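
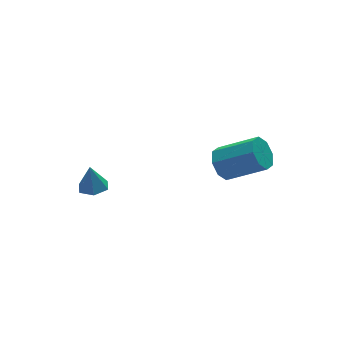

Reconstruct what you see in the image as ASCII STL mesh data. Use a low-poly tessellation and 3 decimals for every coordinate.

solid 
facet normal 0.003 -0.216 -0.976
outer loop
vertex -1.204 2.905 -3.003
vertex -1.548 3.397 -3.113
vertex -0.94 3.443 -3.121
endloop
endfacet
facet normal 0.804 -0.280 0.525
outer loop
vertex -1.204 2.905 -3.003
vertex -0.94 3.443 -3.121
vertex -1.552 3.623 -2.087
endloop
endfacet
facet normal 0.004 -0.216 -0.976
outer loop
vertex -0.94 3.443 -3.121
vertex -1.548 3.397 -3.113
vertex -1.285 3.934 -3.231
endloop
endfacet
facet normal 0.735 0.591 0.332
outer loop
vertex -0.94 3.443 -3.121
vertex -1.285 3.934 -3.231
vertex -1.552 3.623 -2.087
endloop
endfacet
facet normal 0.002 -0.215 -0.977
outer loop
vertex -1.285 3.934 -3.231
vertex -1.548 3.397 -3.113
vertex -1.893 3.888 -3.222
endloop
endfacet
facet normal -0.069 0.967 0.247
outer loop
vertex -1.285 3.934 -3.231
vertex -1.893 3.888 -3.222
vertex -1.552 3.623 -2.087
endloop
endfacet
facet normal 0.002 -0.215 -0.977
outer loop
vertex -1.893 3.888 -3.222
vertex -1.548 3.397 -3.113
vertex -2.157 3.35 -3.104
endloop
endfacet
facet normal -0.807 0.473 0.353
outer loop
vertex -1.893 3.888 -3.222
vertex -2.157 3.35 -3.104
vertex -1.552 3.623 -2.087
endloop
endfacet
facet normal 0.002 -0.217 -0.976
outer loop
vertex -2.157 3.35 -3.104
vertex -1.548 3.397 -3.113
vertex -1.812 2.859 -2.994
endloop
endfacet
facet normal -0.738 -0.397 0.546
outer loop
vertex -2.157 3.35 -3.104
vertex -1.812 2.859 -2.994
vertex -1.552 3.623 -2.087
endloop
endfacet
facet normal 0.002 -0.217 -0.976
outer loop
vertex -1.812 2.859 -2.994
vertex -1.548 3.397 -3.113
vertex -1.204 2.905 -3.003
endloop
endfacet
facet normal 0.068 -0.773 0.631
outer loop
vertex -1.812 2.859 -2.994
vertex -1.204 2.905 -3.003
vertex -1.552 3.623 -2.087
endloop
endfacet
facet normal -0.636 0.552 -0.539
outer loop
vertex 2.791 0.791 -1.634
vertex 2.27 0.637 -1.177
vertex 2.758 1.15 -1.228
endloop
endfacet
facet normal 0.769 0.508 -0.387
outer loop
vertex 2.791 0.791 -1.634
vertex 2.758 1.15 -1.228
vertex 3.891 -0.164 -0.701
endloop
endfacet
facet normal 0.769 0.508 -0.388
outer loop
vertex 3.891 -0.164 -0.701
vertex 2.758 1.15 -1.228
vertex 3.859 0.195 -0.295
endloop
endfacet
facet normal 0.636 -0.553 0.539
outer loop
vertex 3.891 -0.164 -0.701
vertex 3.859 0.195 -0.295
vertex 3.37 -0.317 -0.243
endloop
endfacet
facet normal -0.636 0.552 -0.539
outer loop
vertex 2.758 1.15 -1.228
vertex 2.27 0.637 -1.177
vertex 2.44 1.209 -0.792
endloop
endfacet
facet normal 0.502 0.827 0.254
outer loop
vertex 2.758 1.15 -1.228
vertex 2.44 1.209 -0.792
vertex 3.859 0.195 -0.295
endloop
endfacet
facet normal 0.502 0.827 0.255
outer loop
vertex 3.859 0.195 -0.295
vertex 2.44 1.209 -0.792
vertex 3.54 0.254 0.142
endloop
endfacet
facet normal 0.636 -0.553 0.539
outer loop
vertex 3.859 0.195 -0.295
vertex 3.54 0.254 0.142
vertex 3.37 -0.317 -0.243
endloop
endfacet
facet normal -0.636 0.552 -0.540
outer loop
vertex 2.44 1.209 -0.792
vertex 2.27 0.637 -1.177
vertex 2.022 0.934 -0.581
endloop
endfacet
facet normal -0.059 0.662 0.747
outer loop
vertex 2.44 1.209 -0.792
vertex 2.022 0.934 -0.581
vertex 3.54 0.254 0.142
endloop
endfacet
facet normal -0.060 0.662 0.748
outer loop
vertex 3.54 0.254 0.142
vertex 2.022 0.934 -0.581
vertex 3.122 -0.021 0.352
endloop
endfacet
facet normal 0.635 -0.553 0.540
outer loop
vertex 3.54 0.254 0.142
vertex 3.122 -0.021 0.352
vertex 3.37 -0.317 -0.243
endloop
endfacet
facet normal -0.636 0.551 -0.540
outer loop
vertex 2.022 0.934 -0.581
vertex 2.27 0.637 -1.177
vertex 1.749 0.484 -0.719
endloop
endfacet
facet normal -0.586 0.109 0.803
outer loop
vertex 2.022 0.934 -0.581
vertex 1.749 0.484 -0.719
vertex 3.122 -0.021 0.352
endloop
endfacet
facet normal -0.586 0.109 0.803
outer loop
vertex 3.122 -0.021 0.352
vertex 1.749 0.484 -0.719
vertex 2.849 -0.471 0.214
endloop
endfacet
facet normal 0.636 -0.551 0.540
outer loop
vertex 3.122 -0.021 0.352
vertex 2.849 -0.471 0.214
vertex 3.37 -0.317 -0.243
endloop
endfacet
facet normal -0.636 0.553 -0.539
outer loop
vertex 1.749 0.484 -0.719
vertex 2.27 0.637 -1.177
vertex 1.781 0.125 -1.125
endloop
endfacet
facet normal -0.769 -0.507 0.388
outer loop
vertex 1.749 0.484 -0.719
vertex 1.781 0.125 -1.125
vertex 2.849 -0.471 0.214
endloop
endfacet
facet normal -0.769 -0.509 0.387
outer loop
vertex 2.849 -0.471 0.214
vertex 1.781 0.125 -1.125
vertex 2.882 -0.83 -0.192
endloop
endfacet
facet normal 0.636 -0.552 0.539
outer loop
vertex 2.849 -0.471 0.214
vertex 2.882 -0.83 -0.192
vertex 3.37 -0.317 -0.243
endloop
endfacet
facet normal -0.636 0.553 -0.539
outer loop
vertex 1.781 0.125 -1.125
vertex 2.27 0.637 -1.177
vertex 2.1 0.066 -1.562
endloop
endfacet
facet normal -0.502 -0.827 -0.254
outer loop
vertex 1.781 0.125 -1.125
vertex 2.1 0.066 -1.562
vertex 2.882 -0.83 -0.192
endloop
endfacet
facet normal -0.502 -0.827 -0.254
outer loop
vertex 2.882 -0.83 -0.192
vertex 2.1 0.066 -1.562
vertex 3.2 -0.889 -0.628
endloop
endfacet
facet normal 0.636 -0.552 0.539
outer loop
vertex 2.882 -0.83 -0.192
vertex 3.2 -0.889 -0.628
vertex 3.37 -0.317 -0.243
endloop
endfacet
facet normal -0.635 0.553 -0.540
outer loop
vertex 2.1 0.066 -1.562
vertex 2.27 0.637 -1.177
vertex 2.518 0.341 -1.772
endloop
endfacet
facet normal 0.060 -0.662 -0.747
outer loop
vertex 2.1 0.066 -1.562
vertex 2.518 0.341 -1.772
vertex 3.2 -0.889 -0.628
endloop
endfacet
facet normal 0.059 -0.662 -0.747
outer loop
vertex 3.2 -0.889 -0.628
vertex 2.518 0.341 -1.772
vertex 3.618 -0.614 -0.839
endloop
endfacet
facet normal 0.636 -0.552 0.540
outer loop
vertex 3.2 -0.889 -0.628
vertex 3.618 -0.614 -0.839
vertex 3.37 -0.317 -0.243
endloop
endfacet
facet normal -0.636 0.551 -0.540
outer loop
vertex 2.518 0.341 -1.772
vertex 2.27 0.637 -1.177
vertex 2.791 0.791 -1.634
endloop
endfacet
facet normal 0.586 -0.109 -0.803
outer loop
vertex 2.518 0.341 -1.772
vertex 2.791 0.791 -1.634
vertex 3.618 -0.614 -0.839
endloop
endfacet
facet normal 0.586 -0.109 -0.803
outer loop
vertex 3.618 -0.614 -0.839
vertex 2.791 0.791 -1.634
vertex 3.891 -0.164 -0.701
endloop
endfacet
facet normal 0.636 -0.551 0.540
outer loop
vertex 3.618 -0.614 -0.839
vertex 3.891 -0.164 -0.701
vertex 3.37 -0.317 -0.243
endloop
endfacet

endsolid


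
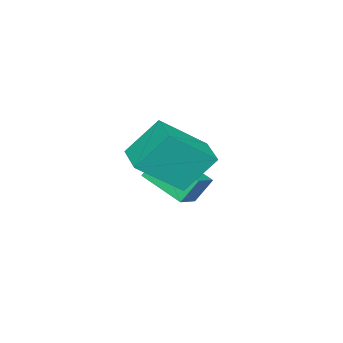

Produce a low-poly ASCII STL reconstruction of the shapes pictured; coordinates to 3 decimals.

solid 
facet normal -0.410 0.406 0.817
outer loop
vertex -2.413 -1.236 0.713
vertex -2.019 0.398 0.098
vertex -3.431 -1.191 0.18
endloop
endfacet
facet normal -0.220 -0.913 0.344
outer loop
vertex -2.981 -1.638 -0.718
vertex -2.413 -1.236 0.713
vertex -3.431 -1.191 0.18
endloop
endfacet
facet normal -0.410 0.406 0.817
outer loop
vertex -3.431 -1.191 0.18
vertex -2.019 0.398 0.098
vertex -3.037 0.443 -0.435
endloop
endfacet
facet normal -0.885 0.039 -0.463
outer loop
vertex -3.037 0.443 -0.435
vertex -2.981 -1.638 -0.718
vertex -3.431 -1.191 0.18
endloop
endfacet
facet normal 0.885 -0.039 0.463
outer loop
vertex -2.413 -1.236 0.713
vertex -1.569 -0.049 -0.8
vertex -2.019 0.398 0.098
endloop
endfacet
facet normal -0.220 -0.913 0.344
outer loop
vertex -1.963 -1.683 -0.185
vertex -2.413 -1.236 0.713
vertex -2.981 -1.638 -0.718
endloop
endfacet
facet normal 0.885 -0.039 0.463
outer loop
vertex -1.963 -1.683 -0.185
vertex -1.569 -0.049 -0.8
vertex -2.413 -1.236 0.713
endloop
endfacet
facet normal 0.220 0.913 -0.344
outer loop
vertex -2.019 0.398 0.098
vertex -1.569 -0.049 -0.8
vertex -3.037 0.443 -0.435
endloop
endfacet
facet normal -0.885 0.039 -0.463
outer loop
vertex -2.587 -0.004 -1.333
vertex -2.981 -1.638 -0.718
vertex -3.037 0.443 -0.435
endloop
endfacet
facet normal 0.220 0.913 -0.344
outer loop
vertex -3.037 0.443 -0.435
vertex -1.569 -0.049 -0.8
vertex -2.587 -0.004 -1.333
endloop
endfacet
facet normal 0.410 -0.406 -0.817
outer loop
vertex -2.587 -0.004 -1.333
vertex -1.963 -1.683 -0.185
vertex -2.981 -1.638 -0.718
endloop
endfacet
facet normal 0.410 -0.406 -0.817
outer loop
vertex -1.569 -0.049 -0.8
vertex -1.963 -1.683 -0.185
vertex -2.587 -0.004 -1.333
endloop
endfacet
facet normal -0.411 0.509 0.756
outer loop
vertex 0.185 0.048 4.047
vertex 1.041 0.83 3.986
vertex -0.951 1.185 2.665
endloop
endfacet
facet normal -0.738 -0.673 0.052
outer loop
vertex -0.261 0.33 1.394
vertex 0.185 0.048 4.047
vertex -0.951 1.185 2.665
endloop
endfacet
facet normal -0.411 0.509 0.756
outer loop
vertex -0.951 1.185 2.665
vertex 1.041 0.83 3.986
vertex -0.096 1.966 2.604
endloop
endfacet
facet normal -0.536 0.536 -0.652
outer loop
vertex -0.096 1.966 2.604
vertex -0.261 0.33 1.394
vertex -0.951 1.185 2.665
endloop
endfacet
facet normal 0.536 -0.536 0.652
outer loop
vertex 0.185 0.048 4.047
vertex 1.731 -0.025 2.715
vertex 1.041 0.83 3.986
endloop
endfacet
facet normal -0.737 -0.674 0.052
outer loop
vertex 0.876 -0.806 2.776
vertex 0.185 0.048 4.047
vertex -0.261 0.33 1.394
endloop
endfacet
facet normal 0.536 -0.536 0.652
outer loop
vertex 0.876 -0.806 2.776
vertex 1.731 -0.025 2.715
vertex 0.185 0.048 4.047
endloop
endfacet
facet normal 0.737 0.674 -0.053
outer loop
vertex 1.041 0.83 3.986
vertex 1.731 -0.025 2.715
vertex -0.096 1.966 2.604
endloop
endfacet
facet normal -0.536 0.536 -0.652
outer loop
vertex 0.595 1.112 1.333
vertex -0.261 0.33 1.394
vertex -0.096 1.966 2.604
endloop
endfacet
facet normal 0.737 0.674 -0.052
outer loop
vertex -0.096 1.966 2.604
vertex 1.731 -0.025 2.715
vertex 0.595 1.112 1.333
endloop
endfacet
facet normal 0.411 -0.509 -0.756
outer loop
vertex 0.595 1.112 1.333
vertex 0.876 -0.806 2.776
vertex -0.261 0.33 1.394
endloop
endfacet
facet normal 0.411 -0.509 -0.756
outer loop
vertex 1.731 -0.025 2.715
vertex 0.876 -0.806 2.776
vertex 0.595 1.112 1.333
endloop
endfacet

endsolid


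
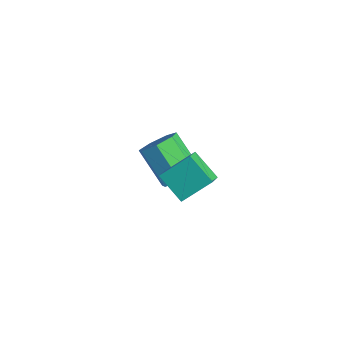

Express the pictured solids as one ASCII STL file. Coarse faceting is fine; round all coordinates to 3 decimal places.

solid 
facet normal 0.726 0.141 -0.674
outer loop
vertex -0.502 3.216 -4.059
vertex -1.139 3.637 -4.657
vertex -0.586 4.049 -3.975
endloop
endfacet
facet normal 0.681 -0.005 0.732
outer loop
vertex -0.502 3.216 -4.059
vertex -0.586 4.049 -3.975
vertex -2.004 2.922 -2.665
endloop
endfacet
facet normal 0.681 -0.005 0.732
outer loop
vertex -2.004 2.922 -2.665
vertex -0.586 4.049 -3.975
vertex -2.088 3.755 -2.581
endloop
endfacet
facet normal -0.726 -0.141 0.674
outer loop
vertex -2.004 2.922 -2.665
vertex -2.088 3.755 -2.581
vertex -2.641 3.343 -3.263
endloop
endfacet
facet normal 0.725 0.142 -0.674
outer loop
vertex -0.586 4.049 -3.975
vertex -1.139 3.637 -4.657
vertex -1.087 4.572 -4.404
endloop
endfacet
facet normal 0.346 0.771 0.535
outer loop
vertex -0.586 4.049 -3.975
vertex -1.087 4.572 -4.404
vertex -2.088 3.755 -2.581
endloop
endfacet
facet normal 0.346 0.771 0.535
outer loop
vertex -2.088 3.755 -2.581
vertex -1.087 4.572 -4.404
vertex -2.589 4.278 -3.01
endloop
endfacet
facet normal -0.725 -0.142 0.674
outer loop
vertex -2.088 3.755 -2.581
vertex -2.589 4.278 -3.01
vertex -2.641 3.343 -3.263
endloop
endfacet
facet normal 0.726 0.142 -0.673
outer loop
vertex -1.087 4.572 -4.404
vertex -1.139 3.637 -4.657
vertex -1.627 4.391 -5.024
endloop
endfacet
facet normal -0.249 0.966 -0.065
outer loop
vertex -1.087 4.572 -4.404
vertex -1.627 4.391 -5.024
vertex -2.589 4.278 -3.01
endloop
endfacet
facet normal -0.249 0.966 -0.065
outer loop
vertex -2.589 4.278 -3.01
vertex -1.627 4.391 -5.024
vertex -3.129 4.097 -3.63
endloop
endfacet
facet normal -0.726 -0.142 0.673
outer loop
vertex -2.589 4.278 -3.01
vertex -3.129 4.097 -3.63
vertex -2.641 3.343 -3.263
endloop
endfacet
facet normal 0.725 0.141 -0.674
outer loop
vertex -1.627 4.391 -5.024
vertex -1.139 3.637 -4.657
vertex -1.8 3.642 -5.367
endloop
endfacet
facet normal -0.657 0.434 -0.616
outer loop
vertex -1.627 4.391 -5.024
vertex -1.8 3.642 -5.367
vertex -3.129 4.097 -3.63
endloop
endfacet
facet normal -0.657 0.433 -0.616
outer loop
vertex -3.129 4.097 -3.63
vertex -1.8 3.642 -5.367
vertex -3.301 3.348 -3.973
endloop
endfacet
facet normal -0.726 -0.142 0.673
outer loop
vertex -3.129 4.097 -3.63
vertex -3.301 3.348 -3.973
vertex -2.641 3.343 -3.263
endloop
endfacet
facet normal 0.725 0.142 -0.674
outer loop
vertex -1.8 3.642 -5.367
vertex -1.139 3.637 -4.657
vertex -1.475 2.889 -5.176
endloop
endfacet
facet normal -0.570 -0.424 -0.703
outer loop
vertex -1.8 3.642 -5.367
vertex -1.475 2.889 -5.176
vertex -3.301 3.348 -3.973
endloop
endfacet
facet normal -0.570 -0.424 -0.703
outer loop
vertex -3.301 3.348 -3.973
vertex -1.475 2.889 -5.176
vertex -2.977 2.596 -3.782
endloop
endfacet
facet normal -0.726 -0.142 0.673
outer loop
vertex -3.301 3.348 -3.973
vertex -2.977 2.596 -3.782
vertex -2.641 3.343 -3.263
endloop
endfacet
facet normal 0.725 0.142 -0.674
outer loop
vertex -1.475 2.889 -5.176
vertex -1.139 3.637 -4.657
vertex -0.897 2.7 -4.594
endloop
endfacet
facet normal -0.053 -0.964 -0.260
outer loop
vertex -1.475 2.889 -5.176
vertex -0.897 2.7 -4.594
vertex -2.977 2.596 -3.782
endloop
endfacet
facet normal -0.054 -0.964 -0.261
outer loop
vertex -2.977 2.596 -3.782
vertex -0.897 2.7 -4.594
vertex -2.399 2.406 -3.2
endloop
endfacet
facet normal -0.725 -0.142 0.674
outer loop
vertex -2.977 2.596 -3.782
vertex -2.399 2.406 -3.2
vertex -2.641 3.343 -3.263
endloop
endfacet
facet normal 0.726 0.142 -0.673
outer loop
vertex -0.897 2.7 -4.594
vertex -1.139 3.637 -4.657
vertex -0.502 3.216 -4.059
endloop
endfacet
facet normal 0.503 -0.777 0.378
outer loop
vertex -0.897 2.7 -4.594
vertex -0.502 3.216 -4.059
vertex -2.399 2.406 -3.2
endloop
endfacet
facet normal 0.503 -0.777 0.378
outer loop
vertex -2.399 2.406 -3.2
vertex -0.502 3.216 -4.059
vertex -2.004 2.922 -2.665
endloop
endfacet
facet normal -0.726 -0.142 0.673
outer loop
vertex -2.399 2.406 -3.2
vertex -2.004 2.922 -2.665
vertex -2.641 3.343 -3.263
endloop
endfacet
facet normal -0.562 0.598 -0.571
outer loop
vertex 1.988 2.419 0.89
vertex 3.188 2.748 0.053
vertex 1.65 1.17 -0.084
endloop
endfacet
facet normal -0.800 -0.219 0.558
outer loop
vertex 2.212 0.572 0.487
vertex 1.988 2.419 0.89
vertex 1.65 1.17 -0.084
endloop
endfacet
facet normal -0.563 0.598 -0.571
outer loop
vertex 1.65 1.17 -0.084
vertex 3.188 2.748 0.053
vertex 2.85 1.499 -0.922
endloop
endfacet
facet normal -0.209 -0.771 -0.602
outer loop
vertex 2.85 1.499 -0.922
vertex 2.212 0.572 0.487
vertex 1.65 1.17 -0.084
endloop
endfacet
facet normal 0.209 0.771 0.602
outer loop
vertex 1.988 2.419 0.89
vertex 3.75 2.15 0.624
vertex 3.188 2.748 0.053
endloop
endfacet
facet normal -0.801 -0.219 0.558
outer loop
vertex 2.55 1.821 1.462
vertex 1.988 2.419 0.89
vertex 2.212 0.572 0.487
endloop
endfacet
facet normal 0.209 0.771 0.601
outer loop
vertex 2.55 1.821 1.462
vertex 3.75 2.15 0.624
vertex 1.988 2.419 0.89
endloop
endfacet
facet normal 0.800 0.219 -0.558
outer loop
vertex 3.188 2.748 0.053
vertex 3.75 2.15 0.624
vertex 2.85 1.499 -0.922
endloop
endfacet
facet normal -0.208 -0.771 -0.602
outer loop
vertex 3.412 0.901 -0.35
vertex 2.212 0.572 0.487
vertex 2.85 1.499 -0.922
endloop
endfacet
facet normal 0.801 0.219 -0.558
outer loop
vertex 2.85 1.499 -0.922
vertex 3.75 2.15 0.624
vertex 3.412 0.901 -0.35
endloop
endfacet
facet normal 0.562 -0.598 0.571
outer loop
vertex 3.412 0.901 -0.35
vertex 2.55 1.821 1.462
vertex 2.212 0.572 0.487
endloop
endfacet
facet normal 0.563 -0.598 0.571
outer loop
vertex 3.75 2.15 0.624
vertex 2.55 1.821 1.462
vertex 3.412 0.901 -0.35
endloop
endfacet

endsolid


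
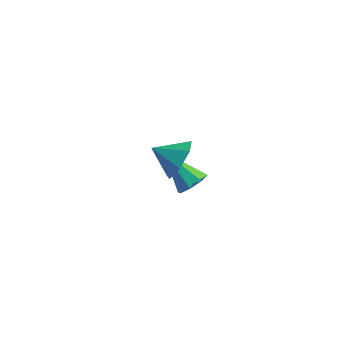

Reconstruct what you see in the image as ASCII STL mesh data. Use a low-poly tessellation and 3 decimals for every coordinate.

solid 
facet normal 0.732 0.016 -0.681
outer loop
vertex 0.749 3.232 -1.43
vertex 0.39 2.844 -1.825
vertex 0.452 3.496 -1.743
endloop
endfacet
facet normal 0.081 0.798 0.597
outer loop
vertex 0.749 3.232 -1.43
vertex 0.452 3.496 -1.743
vertex -0.87 2.816 -0.655
endloop
endfacet
facet normal 0.732 0.016 -0.681
outer loop
vertex 0.452 3.496 -1.743
vertex 0.39 2.844 -1.825
vertex 0.119 3.378 -2.104
endloop
endfacet
facet normal -0.406 0.911 0.076
outer loop
vertex 0.452 3.496 -1.743
vertex 0.119 3.378 -2.104
vertex -0.87 2.816 -0.655
endloop
endfacet
facet normal 0.733 0.017 -0.680
outer loop
vertex 0.119 3.378 -2.104
vertex 0.39 2.844 -1.825
vertex -0.055 2.947 -2.302
endloop
endfacet
facet normal -0.798 0.486 -0.356
outer loop
vertex 0.119 3.378 -2.104
vertex -0.055 2.947 -2.302
vertex -0.87 2.816 -0.655
endloop
endfacet
facet normal 0.733 0.016 -0.680
outer loop
vertex -0.055 2.947 -2.302
vertex 0.39 2.844 -1.825
vertex 0.031 2.456 -2.221
endloop
endfacet
facet normal -0.866 -0.225 -0.446
outer loop
vertex -0.055 2.947 -2.302
vertex 0.031 2.456 -2.221
vertex -0.87 2.816 -0.655
endloop
endfacet
facet normal 0.732 0.017 -0.681
outer loop
vertex 0.031 2.456 -2.221
vertex 0.39 2.844 -1.825
vertex 0.328 2.192 -1.908
endloop
endfacet
facet normal -0.570 -0.809 -0.142
outer loop
vertex 0.031 2.456 -2.221
vertex 0.328 2.192 -1.908
vertex -0.87 2.816 -0.655
endloop
endfacet
facet normal 0.732 0.017 -0.681
outer loop
vertex 0.328 2.192 -1.908
vertex 0.39 2.844 -1.825
vertex 0.661 2.31 -1.547
endloop
endfacet
facet normal -0.084 -0.922 0.379
outer loop
vertex 0.328 2.192 -1.908
vertex 0.661 2.31 -1.547
vertex -0.87 2.816 -0.655
endloop
endfacet
facet normal 0.732 0.017 -0.681
outer loop
vertex 0.661 2.31 -1.547
vertex 0.39 2.844 -1.825
vertex 0.835 2.741 -1.349
endloop
endfacet
facet normal 0.308 -0.497 0.811
outer loop
vertex 0.661 2.31 -1.547
vertex 0.835 2.741 -1.349
vertex -0.87 2.816 -0.655
endloop
endfacet
facet normal 0.732 0.016 -0.681
outer loop
vertex 0.835 2.741 -1.349
vertex 0.39 2.844 -1.825
vertex 0.749 3.232 -1.43
endloop
endfacet
facet normal 0.376 0.215 0.901
outer loop
vertex 0.835 2.741 -1.349
vertex 0.749 3.232 -1.43
vertex -0.87 2.816 -0.655
endloop
endfacet
facet normal 0.798 0.382 -0.467
outer loop
vertex 2.44 -0.232 3.395
vertex 2.005 -0.201 2.677
vertex 2.073 0.386 3.273
endloop
endfacet
facet normal -0.201 0.074 0.977
outer loop
vertex 2.44 -0.232 3.395
vertex 2.073 0.386 3.273
vertex 1.175 -0.599 3.163
endloop
endfacet
facet normal 0.797 0.383 -0.468
outer loop
vertex 2.073 0.386 3.273
vertex 2.005 -0.201 2.677
vertex 1.654 0.562 2.703
endloop
endfacet
facet normal -0.619 0.496 0.608
outer loop
vertex 2.073 0.386 3.273
vertex 1.654 0.562 2.703
vertex 1.175 -0.599 3.163
endloop
endfacet
facet normal 0.797 0.383 -0.467
outer loop
vertex 1.654 0.562 2.703
vertex 2.005 -0.201 2.677
vertex 1.5 0.162 2.113
endloop
endfacet
facet normal -0.926 0.377 -0.014
outer loop
vertex 1.654 0.562 2.703
vertex 1.5 0.162 2.113
vertex 1.175 -0.599 3.163
endloop
endfacet
facet normal 0.797 0.382 -0.468
outer loop
vertex 1.5 0.162 2.113
vertex 2.005 -0.201 2.677
vertex 1.726 -0.511 1.948
endloop
endfacet
facet normal -0.888 -0.196 -0.417
outer loop
vertex 1.5 0.162 2.113
vertex 1.726 -0.511 1.948
vertex 1.175 -0.599 3.163
endloop
endfacet
facet normal 0.798 0.381 -0.467
outer loop
vertex 1.726 -0.511 1.948
vertex 2.005 -0.201 2.677
vertex 2.161 -0.951 2.332
endloop
endfacet
facet normal -0.535 -0.790 -0.300
outer loop
vertex 1.726 -0.511 1.948
vertex 2.161 -0.951 2.332
vertex 1.175 -0.599 3.163
endloop
endfacet
facet normal 0.798 0.381 -0.467
outer loop
vertex 2.161 -0.951 2.332
vertex 2.005 -0.201 2.677
vertex 2.479 -0.827 2.976
endloop
endfacet
facet normal -0.132 -0.959 0.250
outer loop
vertex 2.161 -0.951 2.332
vertex 2.479 -0.827 2.976
vertex 1.175 -0.599 3.163
endloop
endfacet
facet normal 0.798 0.381 -0.467
outer loop
vertex 2.479 -0.827 2.976
vertex 2.005 -0.201 2.677
vertex 2.44 -0.232 3.395
endloop
endfacet
facet normal 0.017 -0.575 0.818
outer loop
vertex 2.479 -0.827 2.976
vertex 2.44 -0.232 3.395
vertex 1.175 -0.599 3.163
endloop
endfacet

endsolid


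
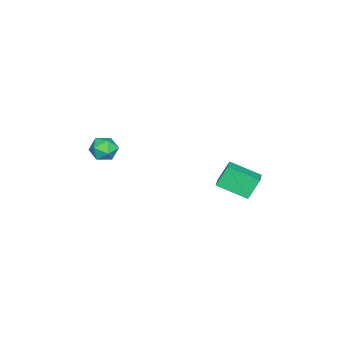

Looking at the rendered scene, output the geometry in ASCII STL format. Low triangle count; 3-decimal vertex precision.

solid 
facet normal -0.392 0.331 0.859
outer loop
vertex -0.269 2.994 -2.22
vertex -0.391 4.473 -2.845
vertex -1.159 2.784 -2.545
endloop
endfacet
facet normal 0.075 -0.919 0.388
outer loop
vertex -0.689 2.387 -3.575
vertex -0.269 2.994 -2.22
vertex -1.159 2.784 -2.545
endloop
endfacet
facet normal -0.391 0.330 0.859
outer loop
vertex -1.159 2.784 -2.545
vertex -0.391 4.473 -2.845
vertex -1.281 4.263 -3.169
endloop
endfacet
facet normal -0.917 -0.217 -0.335
outer loop
vertex -1.281 4.263 -3.169
vertex -0.689 2.387 -3.575
vertex -1.159 2.784 -2.545
endloop
endfacet
facet normal 0.917 0.217 0.335
outer loop
vertex -0.269 2.994 -2.22
vertex 0.079 4.076 -3.875
vertex -0.391 4.473 -2.845
endloop
endfacet
facet normal 0.075 -0.919 0.388
outer loop
vertex 0.201 2.597 -3.251
vertex -0.269 2.994 -2.22
vertex -0.689 2.387 -3.575
endloop
endfacet
facet normal 0.917 0.217 0.335
outer loop
vertex 0.201 2.597 -3.251
vertex 0.079 4.076 -3.875
vertex -0.269 2.994 -2.22
endloop
endfacet
facet normal -0.075 0.918 -0.388
outer loop
vertex -0.391 4.473 -2.845
vertex 0.079 4.076 -3.875
vertex -1.281 4.263 -3.169
endloop
endfacet
facet normal -0.917 -0.217 -0.335
outer loop
vertex -0.811 3.866 -4.2
vertex -0.689 2.387 -3.575
vertex -1.281 4.263 -3.169
endloop
endfacet
facet normal -0.075 0.919 -0.388
outer loop
vertex -1.281 4.263 -3.169
vertex 0.079 4.076 -3.875
vertex -0.811 3.866 -4.2
endloop
endfacet
facet normal 0.391 -0.331 -0.859
outer loop
vertex -0.811 3.866 -4.2
vertex 0.201 2.597 -3.251
vertex -0.689 2.387 -3.575
endloop
endfacet
facet normal 0.392 -0.330 -0.859
outer loop
vertex 0.079 4.076 -3.875
vertex 0.201 2.597 -3.251
vertex -0.811 3.866 -4.2
endloop
endfacet
facet normal -0.996 -0.043 -0.083
outer loop
vertex 0.628 -2.089 -1.721
vertex 0.638 -2.774 -1.484
vertex 0.575 -2.227 -1.011
endloop
endfacet
facet normal -0.780 0.623 0.063
outer loop
vertex 0.628 -2.089 -1.721
vertex 0.575 -2.227 -1.011
vertex 0.992 -1.681 -1.244
endloop
endfacet
facet normal -0.333 0.827 -0.453
outer loop
vertex 0.628 -2.089 -1.721
vertex 0.992 -1.681 -1.244
vertex 1.312 -1.89 -1.86
endloop
endfacet
facet normal -0.271 0.290 -0.918
outer loop
vertex 0.628 -2.089 -1.721
vertex 1.312 -1.89 -1.86
vertex 1.094 -2.566 -2.009
endloop
endfacet
facet normal -0.680 -0.248 -0.689
outer loop
vertex 0.628 -2.089 -1.721
vertex 1.094 -2.566 -2.009
vertex 0.638 -2.774 -1.484
endloop
endfacet
facet normal -0.417 0.607 0.676
outer loop
vertex 0.992 -1.681 -1.244
vertex 0.575 -2.227 -1.011
vertex 1.226 -2.114 -0.711
endloop
endfacet
facet normal -0.765 -0.470 0.441
outer loop
vertex 0.575 -2.227 -1.011
vertex 0.638 -2.774 -1.484
vertex 1.008 -2.79 -0.86
endloop
endfacet
facet normal -0.255 -0.802 -0.540
outer loop
vertex 0.638 -2.774 -1.484
vertex 1.094 -2.566 -2.009
vertex 1.328 -2.999 -1.476
endloop
endfacet
facet normal 0.408 0.069 -0.911
outer loop
vertex 1.094 -2.566 -2.009
vertex 1.312 -1.89 -1.86
vertex 1.745 -2.453 -1.709
endloop
endfacet
facet normal 0.308 0.938 -0.158
outer loop
vertex 1.312 -1.89 -1.86
vertex 0.992 -1.681 -1.244
vertex 1.682 -1.906 -1.236
endloop
endfacet
facet normal 0.271 -0.290 0.918
outer loop
vertex 1.692 -2.591 -0.999
vertex 1.226 -2.114 -0.711
vertex 1.008 -2.79 -0.86
endloop
endfacet
facet normal 0.333 -0.827 0.453
outer loop
vertex 1.692 -2.591 -0.999
vertex 1.008 -2.79 -0.86
vertex 1.328 -2.999 -1.476
endloop
endfacet
facet normal 0.780 -0.623 -0.063
outer loop
vertex 1.692 -2.591 -0.999
vertex 1.328 -2.999 -1.476
vertex 1.745 -2.453 -1.709
endloop
endfacet
facet normal 0.996 0.043 0.083
outer loop
vertex 1.692 -2.591 -0.999
vertex 1.745 -2.453 -1.709
vertex 1.682 -1.906 -1.236
endloop
endfacet
facet normal 0.680 0.248 0.689
outer loop
vertex 1.692 -2.591 -0.999
vertex 1.682 -1.906 -1.236
vertex 1.226 -2.114 -0.711
endloop
endfacet
facet normal -0.408 -0.069 0.911
outer loop
vertex 1.008 -2.79 -0.86
vertex 1.226 -2.114 -0.711
vertex 0.575 -2.227 -1.011
endloop
endfacet
facet normal -0.308 -0.938 0.158
outer loop
vertex 1.328 -2.999 -1.476
vertex 1.008 -2.79 -0.86
vertex 0.638 -2.774 -1.484
endloop
endfacet
facet normal 0.417 -0.607 -0.676
outer loop
vertex 1.745 -2.453 -1.709
vertex 1.328 -2.999 -1.476
vertex 1.094 -2.566 -2.009
endloop
endfacet
facet normal 0.765 0.470 -0.441
outer loop
vertex 1.682 -1.906 -1.236
vertex 1.745 -2.453 -1.709
vertex 1.312 -1.89 -1.86
endloop
endfacet
facet normal 0.255 0.802 0.540
outer loop
vertex 1.226 -2.114 -0.711
vertex 1.682 -1.906 -1.236
vertex 0.992 -1.681 -1.244
endloop
endfacet

endsolid


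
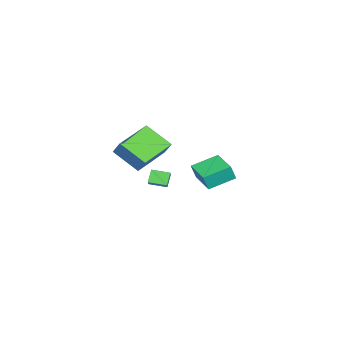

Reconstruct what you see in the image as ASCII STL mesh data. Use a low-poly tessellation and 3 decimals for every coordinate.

solid 
facet normal -0.647 0.691 0.322
outer loop
vertex -2.019 3.592 0.628
vertex -0.852 4.701 0.593
vertex -2.232 3.789 -0.224
endloop
endfacet
facet normal -0.724 -0.689 0.022
outer loop
vertex -1.248 2.739 -0.713
vertex -2.019 3.592 0.628
vertex -2.232 3.789 -0.224
endloop
endfacet
facet normal -0.647 0.691 0.322
outer loop
vertex -2.232 3.789 -0.224
vertex -0.852 4.701 0.593
vertex -1.065 4.898 -0.259
endloop
endfacet
facet normal -0.237 0.219 -0.947
outer loop
vertex -1.065 4.898 -0.259
vertex -1.248 2.739 -0.713
vertex -2.232 3.789 -0.224
endloop
endfacet
facet normal 0.237 -0.219 0.947
outer loop
vertex -2.019 3.592 0.628
vertex 0.132 3.651 0.104
vertex -0.852 4.701 0.593
endloop
endfacet
facet normal -0.724 -0.689 0.022
outer loop
vertex -1.035 2.542 0.139
vertex -2.019 3.592 0.628
vertex -1.248 2.739 -0.713
endloop
endfacet
facet normal 0.237 -0.219 0.947
outer loop
vertex -1.035 2.542 0.139
vertex 0.132 3.651 0.104
vertex -2.019 3.592 0.628
endloop
endfacet
facet normal 0.724 0.689 -0.022
outer loop
vertex -0.852 4.701 0.593
vertex 0.132 3.651 0.104
vertex -1.065 4.898 -0.259
endloop
endfacet
facet normal -0.237 0.219 -0.947
outer loop
vertex -0.081 3.848 -0.748
vertex -1.248 2.739 -0.713
vertex -1.065 4.898 -0.259
endloop
endfacet
facet normal 0.724 0.689 -0.022
outer loop
vertex -1.065 4.898 -0.259
vertex 0.132 3.651 0.104
vertex -0.081 3.848 -0.748
endloop
endfacet
facet normal 0.647 -0.691 -0.322
outer loop
vertex -0.081 3.848 -0.748
vertex -1.035 2.542 0.139
vertex -1.248 2.739 -0.713
endloop
endfacet
facet normal 0.647 -0.691 -0.322
outer loop
vertex 0.132 3.651 0.104
vertex -1.035 2.542 0.139
vertex -0.081 3.848 -0.748
endloop
endfacet
facet normal -0.317 -0.501 -0.805
outer loop
vertex 3.109 0.227 2.7
vertex 1.189 0.777 3.115
vertex 3.3 1.592 1.776
endloop
endfacet
facet normal 0.941 -0.269 -0.203
outer loop
vertex 3.611 2.083 2.565
vertex 3.109 0.227 2.7
vertex 3.3 1.592 1.776
endloop
endfacet
facet normal -0.317 -0.501 -0.805
outer loop
vertex 3.3 1.592 1.776
vertex 1.189 0.777 3.115
vertex 1.38 2.142 2.191
endloop
endfacet
facet normal 0.115 0.822 -0.557
outer loop
vertex 1.38 2.142 2.191
vertex 3.611 2.083 2.565
vertex 3.3 1.592 1.776
endloop
endfacet
facet normal -0.115 -0.822 0.557
outer loop
vertex 3.109 0.227 2.7
vertex 1.5 1.268 3.904
vertex 1.189 0.777 3.115
endloop
endfacet
facet normal 0.941 -0.269 -0.203
outer loop
vertex 3.42 0.718 3.489
vertex 3.109 0.227 2.7
vertex 3.611 2.083 2.565
endloop
endfacet
facet normal -0.115 -0.822 0.557
outer loop
vertex 3.42 0.718 3.489
vertex 1.5 1.268 3.904
vertex 3.109 0.227 2.7
endloop
endfacet
facet normal -0.941 0.269 0.203
outer loop
vertex 1.189 0.777 3.115
vertex 1.5 1.268 3.904
vertex 1.38 2.142 2.191
endloop
endfacet
facet normal 0.115 0.822 -0.557
outer loop
vertex 1.691 2.633 2.98
vertex 3.611 2.083 2.565
vertex 1.38 2.142 2.191
endloop
endfacet
facet normal -0.941 0.269 0.203
outer loop
vertex 1.38 2.142 2.191
vertex 1.5 1.268 3.904
vertex 1.691 2.633 2.98
endloop
endfacet
facet normal 0.317 0.501 0.805
outer loop
vertex 1.691 2.633 2.98
vertex 3.42 0.718 3.489
vertex 3.611 2.083 2.565
endloop
endfacet
facet normal 0.317 0.501 0.805
outer loop
vertex 1.5 1.268 3.904
vertex 3.42 0.718 3.489
vertex 1.691 2.633 2.98
endloop
endfacet
facet normal -0.621 -0.027 0.783
outer loop
vertex -3.743 -0.704 -2.144
vertex -3.98 0.255 -2.299
vertex -4.363 -0.938 -2.644
endloop
endfacet
facet normal 0.237 -0.959 0.155
outer loop
vertex -3.84 -0.915 -3.301
vertex -3.743 -0.704 -2.144
vertex -4.363 -0.938 -2.644
endloop
endfacet
facet normal -0.622 -0.027 0.783
outer loop
vertex -4.363 -0.938 -2.644
vertex -3.98 0.255 -2.299
vertex -4.599 0.021 -2.799
endloop
endfacet
facet normal -0.746 -0.281 -0.604
outer loop
vertex -4.599 0.021 -2.799
vertex -3.84 -0.915 -3.301
vertex -4.363 -0.938 -2.644
endloop
endfacet
facet normal 0.746 0.282 0.604
outer loop
vertex -3.743 -0.704 -2.144
vertex -3.457 0.278 -2.956
vertex -3.98 0.255 -2.299
endloop
endfacet
facet normal 0.237 -0.959 0.155
outer loop
vertex -3.221 -0.681 -2.801
vertex -3.743 -0.704 -2.144
vertex -3.84 -0.915 -3.301
endloop
endfacet
facet normal 0.747 0.281 0.603
outer loop
vertex -3.221 -0.681 -2.801
vertex -3.457 0.278 -2.956
vertex -3.743 -0.704 -2.144
endloop
endfacet
facet normal -0.237 0.959 -0.155
outer loop
vertex -3.98 0.255 -2.299
vertex -3.457 0.278 -2.956
vertex -4.599 0.021 -2.799
endloop
endfacet
facet normal -0.746 -0.282 -0.603
outer loop
vertex -4.077 0.044 -3.456
vertex -3.84 -0.915 -3.301
vertex -4.599 0.021 -2.799
endloop
endfacet
facet normal -0.237 0.959 -0.155
outer loop
vertex -4.599 0.021 -2.799
vertex -3.457 0.278 -2.956
vertex -4.077 0.044 -3.456
endloop
endfacet
facet normal 0.622 0.027 -0.783
outer loop
vertex -4.077 0.044 -3.456
vertex -3.221 -0.681 -2.801
vertex -3.84 -0.915 -3.301
endloop
endfacet
facet normal 0.621 0.026 -0.783
outer loop
vertex -3.457 0.278 -2.956
vertex -3.221 -0.681 -2.801
vertex -4.077 0.044 -3.456
endloop
endfacet

endsolid


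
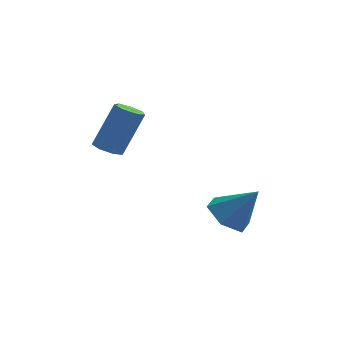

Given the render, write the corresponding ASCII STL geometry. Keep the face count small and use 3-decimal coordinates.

solid 
facet normal -0.344 -0.289 -0.893
outer loop
vertex -1.165 0.843 1.673
vertex -1.506 0.501 1.915
vertex -1.587 1.017 1.779
endloop
endfacet
facet normal 0.266 0.882 -0.390
outer loop
vertex -1.165 0.843 1.673
vertex -1.587 1.017 1.779
vertex -0.553 1.361 3.262
endloop
endfacet
facet normal 0.266 0.882 -0.390
outer loop
vertex -0.553 1.361 3.262
vertex -1.587 1.017 1.779
vertex -0.975 1.535 3.368
endloop
endfacet
facet normal 0.344 0.291 0.893
outer loop
vertex -0.553 1.361 3.262
vertex -0.975 1.535 3.368
vertex -0.894 1.019 3.505
endloop
endfacet
facet normal -0.343 -0.289 -0.894
outer loop
vertex -1.587 1.017 1.779
vertex -1.506 0.501 1.915
vertex -1.948 0.803 1.987
endloop
endfacet
facet normal -0.537 0.841 -0.067
outer loop
vertex -1.587 1.017 1.779
vertex -1.948 0.803 1.987
vertex -0.975 1.535 3.368
endloop
endfacet
facet normal -0.537 0.841 -0.067
outer loop
vertex -0.975 1.535 3.368
vertex -1.948 0.803 1.987
vertex -1.336 1.321 3.576
endloop
endfacet
facet normal 0.342 0.291 0.893
outer loop
vertex -0.975 1.535 3.368
vertex -1.336 1.321 3.576
vertex -0.894 1.019 3.505
endloop
endfacet
facet normal -0.344 -0.291 -0.893
outer loop
vertex -1.948 0.803 1.987
vertex -1.506 0.501 1.915
vertex -1.976 0.361 2.142
endloop
endfacet
facet normal -0.937 0.167 0.307
outer loop
vertex -1.948 0.803 1.987
vertex -1.976 0.361 2.142
vertex -1.336 1.321 3.576
endloop
endfacet
facet normal -0.937 0.167 0.307
outer loop
vertex -1.336 1.321 3.576
vertex -1.976 0.361 2.142
vertex -1.364 0.879 3.731
endloop
endfacet
facet normal 0.343 0.291 0.893
outer loop
vertex -1.336 1.321 3.576
vertex -1.364 0.879 3.731
vertex -0.894 1.019 3.505
endloop
endfacet
facet normal -0.344 -0.291 -0.892
outer loop
vertex -1.976 0.361 2.142
vertex -1.506 0.501 1.915
vertex -1.65 0.025 2.126
endloop
endfacet
facet normal -0.630 -0.633 0.449
outer loop
vertex -1.976 0.361 2.142
vertex -1.65 0.025 2.126
vertex -1.364 0.879 3.731
endloop
endfacet
facet normal -0.630 -0.633 0.449
outer loop
vertex -1.364 0.879 3.731
vertex -1.65 0.025 2.126
vertex -1.038 0.543 3.715
endloop
endfacet
facet normal 0.343 0.290 0.893
outer loop
vertex -1.364 0.879 3.731
vertex -1.038 0.543 3.715
vertex -0.894 1.019 3.505
endloop
endfacet
facet normal -0.343 -0.292 -0.893
outer loop
vertex -1.65 0.025 2.126
vertex -1.506 0.501 1.915
vertex -1.216 0.047 1.952
endloop
endfacet
facet normal 0.150 -0.956 0.254
outer loop
vertex -1.65 0.025 2.126
vertex -1.216 0.047 1.952
vertex -1.038 0.543 3.715
endloop
endfacet
facet normal 0.150 -0.956 0.254
outer loop
vertex -1.038 0.543 3.715
vertex -1.216 0.047 1.952
vertex -0.603 0.565 3.541
endloop
endfacet
facet normal 0.343 0.290 0.893
outer loop
vertex -1.038 0.543 3.715
vertex -0.603 0.565 3.541
vertex -0.894 1.019 3.505
endloop
endfacet
facet normal -0.343 -0.292 -0.893
outer loop
vertex -1.216 0.047 1.952
vertex -1.506 0.501 1.915
vertex -1.0 0.411 1.75
endloop
endfacet
facet normal 0.818 -0.559 -0.133
outer loop
vertex -1.216 0.047 1.952
vertex -1.0 0.411 1.75
vertex -0.603 0.565 3.541
endloop
endfacet
facet normal 0.819 -0.558 -0.134
outer loop
vertex -0.603 0.565 3.541
vertex -1.0 0.411 1.75
vertex -0.388 0.929 3.339
endloop
endfacet
facet normal 0.345 0.292 0.892
outer loop
vertex -0.603 0.565 3.541
vertex -0.388 0.929 3.339
vertex -0.894 1.019 3.505
endloop
endfacet
facet normal -0.343 -0.290 -0.893
outer loop
vertex -1.0 0.411 1.75
vertex -1.506 0.501 1.915
vertex -1.165 0.843 1.673
endloop
endfacet
facet normal 0.870 0.258 -0.419
outer loop
vertex -1.0 0.411 1.75
vertex -1.165 0.843 1.673
vertex -0.388 0.929 3.339
endloop
endfacet
facet normal 0.870 0.258 -0.419
outer loop
vertex -0.388 0.929 3.339
vertex -1.165 0.843 1.673
vertex -0.553 1.361 3.262
endloop
endfacet
facet normal 0.345 0.291 0.893
outer loop
vertex -0.388 0.929 3.339
vertex -0.553 1.361 3.262
vertex -0.894 1.019 3.505
endloop
endfacet
facet normal -0.632 0.012 -0.775
outer loop
vertex 2.883 0.172 -1.191
vertex 2.339 0.679 -0.739
vertex 2.956 1.038 -1.237
endloop
endfacet
facet normal 0.971 -0.094 -0.221
outer loop
vertex 2.883 0.172 -1.191
vertex 2.956 1.038 -1.237
vertex 3.301 0.661 0.439
endloop
endfacet
facet normal -0.633 0.013 -0.774
outer loop
vertex 2.956 1.038 -1.237
vertex 2.339 0.679 -0.739
vertex 2.413 1.545 -0.785
endloop
endfacet
facet normal 0.691 0.722 0.020
outer loop
vertex 2.956 1.038 -1.237
vertex 2.413 1.545 -0.785
vertex 3.301 0.661 0.439
endloop
endfacet
facet normal -0.633 0.013 -0.774
outer loop
vertex 2.413 1.545 -0.785
vertex 2.339 0.679 -0.739
vertex 1.796 1.187 -0.287
endloop
endfacet
facet normal 0.001 0.811 0.585
outer loop
vertex 2.413 1.545 -0.785
vertex 1.796 1.187 -0.287
vertex 3.301 0.661 0.439
endloop
endfacet
facet normal -0.633 0.013 -0.774
outer loop
vertex 1.796 1.187 -0.287
vertex 2.339 0.679 -0.739
vertex 1.722 0.321 -0.241
endloop
endfacet
facet normal -0.409 0.083 0.909
outer loop
vertex 1.796 1.187 -0.287
vertex 1.722 0.321 -0.241
vertex 3.301 0.661 0.439
endloop
endfacet
facet normal -0.632 0.012 -0.775
outer loop
vertex 1.722 0.321 -0.241
vertex 2.339 0.679 -0.739
vertex 2.266 -0.186 -0.693
endloop
endfacet
facet normal -0.129 -0.734 0.667
outer loop
vertex 1.722 0.321 -0.241
vertex 2.266 -0.186 -0.693
vertex 3.301 0.661 0.439
endloop
endfacet
facet normal -0.632 0.012 -0.775
outer loop
vertex 2.266 -0.186 -0.693
vertex 2.339 0.679 -0.739
vertex 2.883 0.172 -1.191
endloop
endfacet
facet normal 0.560 -0.822 0.103
outer loop
vertex 2.266 -0.186 -0.693
vertex 2.883 0.172 -1.191
vertex 3.301 0.661 0.439
endloop
endfacet

endsolid


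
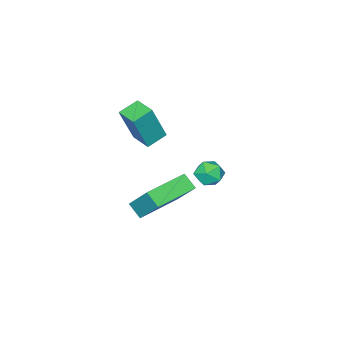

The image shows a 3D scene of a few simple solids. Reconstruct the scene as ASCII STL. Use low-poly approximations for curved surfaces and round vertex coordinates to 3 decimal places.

solid 
facet normal -0.996 0.077 0.039
outer loop
vertex 1.029 3.278 1.752
vertex 1.057 3.898 1.247
vertex 0.89 2.173 0.389
endloop
endfacet
facet normal -0.035 -0.775 0.632
outer loop
vertex 2.843 2.022 0.313
vertex 1.029 3.278 1.752
vertex 0.89 2.173 0.389
endloop
endfacet
facet normal -0.996 0.077 0.039
outer loop
vertex 0.89 2.173 0.389
vertex 1.057 3.898 1.247
vertex 0.918 2.793 -0.116
endloop
endfacet
facet normal -0.079 -0.627 -0.775
outer loop
vertex 0.918 2.793 -0.116
vertex 2.843 2.022 0.313
vertex 0.89 2.173 0.389
endloop
endfacet
facet normal 0.079 0.627 0.775
outer loop
vertex 1.029 3.278 1.752
vertex 3.01 3.747 1.171
vertex 1.057 3.898 1.247
endloop
endfacet
facet normal -0.035 -0.775 0.632
outer loop
vertex 2.982 3.127 1.676
vertex 1.029 3.278 1.752
vertex 2.843 2.022 0.313
endloop
endfacet
facet normal 0.079 0.627 0.775
outer loop
vertex 2.982 3.127 1.676
vertex 3.01 3.747 1.171
vertex 1.029 3.278 1.752
endloop
endfacet
facet normal 0.035 0.775 -0.632
outer loop
vertex 1.057 3.898 1.247
vertex 3.01 3.747 1.171
vertex 0.918 2.793 -0.116
endloop
endfacet
facet normal -0.079 -0.627 -0.775
outer loop
vertex 2.871 2.642 -0.192
vertex 2.843 2.022 0.313
vertex 0.918 2.793 -0.116
endloop
endfacet
facet normal 0.035 0.775 -0.632
outer loop
vertex 0.918 2.793 -0.116
vertex 3.01 3.747 1.171
vertex 2.871 2.642 -0.192
endloop
endfacet
facet normal 0.996 -0.077 -0.039
outer loop
vertex 2.871 2.642 -0.192
vertex 2.982 3.127 1.676
vertex 2.843 2.022 0.313
endloop
endfacet
facet normal 0.996 -0.077 -0.039
outer loop
vertex 3.01 3.747 1.171
vertex 2.982 3.127 1.676
vertex 2.871 2.642 -0.192
endloop
endfacet
facet normal -0.918 0.189 0.349
outer loop
vertex -0.419 -0.639 3.409
vertex -0.194 0.386 3.444
vertex -1.045 -0.441 1.658
endloop
endfacet
facet normal -0.214 -0.976 -0.034
outer loop
vertex -0.146 -0.626 1.316
vertex -0.419 -0.639 3.409
vertex -1.045 -0.441 1.658
endloop
endfacet
facet normal -0.918 0.189 0.349
outer loop
vertex -1.045 -0.441 1.658
vertex -0.194 0.386 3.444
vertex -0.82 0.584 1.693
endloop
endfacet
facet normal -0.335 0.105 -0.936
outer loop
vertex -0.82 0.584 1.693
vertex -0.146 -0.626 1.316
vertex -1.045 -0.441 1.658
endloop
endfacet
facet normal 0.335 -0.105 0.936
outer loop
vertex -0.419 -0.639 3.409
vertex 0.705 0.201 3.102
vertex -0.194 0.386 3.444
endloop
endfacet
facet normal -0.214 -0.976 -0.034
outer loop
vertex 0.48 -0.824 3.067
vertex -0.419 -0.639 3.409
vertex -0.146 -0.626 1.316
endloop
endfacet
facet normal 0.335 -0.105 0.936
outer loop
vertex 0.48 -0.824 3.067
vertex 0.705 0.201 3.102
vertex -0.419 -0.639 3.409
endloop
endfacet
facet normal 0.214 0.976 0.034
outer loop
vertex -0.194 0.386 3.444
vertex 0.705 0.201 3.102
vertex -0.82 0.584 1.693
endloop
endfacet
facet normal -0.335 0.105 -0.936
outer loop
vertex 0.079 0.399 1.351
vertex -0.146 -0.626 1.316
vertex -0.82 0.584 1.693
endloop
endfacet
facet normal 0.214 0.976 0.034
outer loop
vertex -0.82 0.584 1.693
vertex 0.705 0.201 3.102
vertex 0.079 0.399 1.351
endloop
endfacet
facet normal 0.918 -0.189 -0.349
outer loop
vertex 0.079 0.399 1.351
vertex 0.48 -0.824 3.067
vertex -0.146 -0.626 1.316
endloop
endfacet
facet normal 0.918 -0.189 -0.349
outer loop
vertex 0.705 0.201 3.102
vertex 0.48 -0.824 3.067
vertex 0.079 0.399 1.351
endloop
endfacet
facet normal -0.346 -0.716 0.606
outer loop
vertex -3.729 0.618 -1.555
vertex -3.234 0.147 -1.829
vertex -3.064 0.56 -1.244
endloop
endfacet
facet normal -0.428 -0.072 0.901
outer loop
vertex -3.729 0.618 -1.555
vertex -3.064 0.56 -1.244
vertex -3.371 1.223 -1.337
endloop
endfacet
facet normal -0.827 0.323 0.460
outer loop
vertex -3.729 0.618 -1.555
vertex -3.371 1.223 -1.337
vertex -3.73 1.219 -1.979
endloop
endfacet
facet normal -0.991 -0.077 -0.108
outer loop
vertex -3.729 0.618 -1.555
vertex -3.73 1.219 -1.979
vertex -3.645 0.555 -2.284
endloop
endfacet
facet normal -0.694 -0.719 -0.018
outer loop
vertex -3.729 0.618 -1.555
vertex -3.645 0.555 -2.284
vertex -3.234 0.147 -1.829
endloop
endfacet
facet normal 0.216 0.233 0.948
outer loop
vertex -3.371 1.223 -1.337
vertex -3.064 0.56 -1.244
vertex -2.655 1.125 -1.476
endloop
endfacet
facet normal 0.349 -0.810 0.471
outer loop
vertex -3.064 0.56 -1.244
vertex -3.234 0.147 -1.829
vertex -2.57 0.461 -1.781
endloop
endfacet
facet normal -0.216 -0.816 -0.537
outer loop
vertex -3.234 0.147 -1.829
vertex -3.645 0.555 -2.284
vertex -2.929 0.457 -2.423
endloop
endfacet
facet normal -0.696 0.224 -0.682
outer loop
vertex -3.645 0.555 -2.284
vertex -3.73 1.219 -1.979
vertex -3.236 1.12 -2.516
endloop
endfacet
facet normal -0.429 0.872 0.235
outer loop
vertex -3.73 1.219 -1.979
vertex -3.371 1.223 -1.337
vertex -3.066 1.533 -1.931
endloop
endfacet
facet normal 0.991 0.077 0.108
outer loop
vertex -2.571 1.062 -2.205
vertex -2.655 1.125 -1.476
vertex -2.57 0.461 -1.781
endloop
endfacet
facet normal 0.827 -0.323 -0.460
outer loop
vertex -2.571 1.062 -2.205
vertex -2.57 0.461 -1.781
vertex -2.929 0.457 -2.423
endloop
endfacet
facet normal 0.428 0.072 -0.901
outer loop
vertex -2.571 1.062 -2.205
vertex -2.929 0.457 -2.423
vertex -3.236 1.12 -2.516
endloop
endfacet
facet normal 0.346 0.716 -0.606
outer loop
vertex -2.571 1.062 -2.205
vertex -3.236 1.12 -2.516
vertex -3.066 1.533 -1.931
endloop
endfacet
facet normal 0.694 0.719 0.018
outer loop
vertex -2.571 1.062 -2.205
vertex -3.066 1.533 -1.931
vertex -2.655 1.125 -1.476
endloop
endfacet
facet normal 0.696 -0.224 0.682
outer loop
vertex -2.57 0.461 -1.781
vertex -2.655 1.125 -1.476
vertex -3.064 0.56 -1.244
endloop
endfacet
facet normal 0.429 -0.872 -0.235
outer loop
vertex -2.929 0.457 -2.423
vertex -2.57 0.461 -1.781
vertex -3.234 0.147 -1.829
endloop
endfacet
facet normal -0.216 -0.233 -0.948
outer loop
vertex -3.236 1.12 -2.516
vertex -2.929 0.457 -2.423
vertex -3.645 0.555 -2.284
endloop
endfacet
facet normal -0.349 0.810 -0.471
outer loop
vertex -3.066 1.533 -1.931
vertex -3.236 1.12 -2.516
vertex -3.73 1.219 -1.979
endloop
endfacet
facet normal 0.216 0.816 0.537
outer loop
vertex -2.655 1.125 -1.476
vertex -3.066 1.533 -1.931
vertex -3.371 1.223 -1.337
endloop
endfacet

endsolid


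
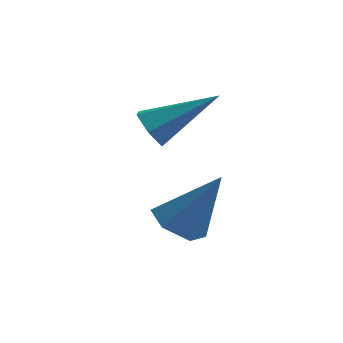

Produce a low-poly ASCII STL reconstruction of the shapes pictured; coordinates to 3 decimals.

solid 
facet normal -0.809 -0.270 -0.522
outer loop
vertex -0.744 3.495 -0.567
vertex -1.044 3.272 0.013
vertex -1.13 3.925 -0.191
endloop
endfacet
facet normal 0.396 0.780 -0.485
outer loop
vertex -0.744 3.495 -0.567
vertex -1.13 3.925 -0.191
vertex 0.624 3.828 1.087
endloop
endfacet
facet normal -0.809 -0.270 -0.522
outer loop
vertex -1.13 3.925 -0.191
vertex -1.044 3.272 0.013
vertex -1.43 3.702 0.389
endloop
endfacet
facet normal -0.155 0.946 0.284
outer loop
vertex -1.13 3.925 -0.191
vertex -1.43 3.702 0.389
vertex 0.624 3.828 1.087
endloop
endfacet
facet normal -0.809 -0.271 -0.521
outer loop
vertex -1.43 3.702 0.389
vertex -1.044 3.272 0.013
vertex -1.343 3.049 0.593
endloop
endfacet
facet normal -0.325 0.242 0.914
outer loop
vertex -1.43 3.702 0.389
vertex -1.343 3.049 0.593
vertex 0.624 3.828 1.087
endloop
endfacet
facet normal -0.809 -0.270 -0.521
outer loop
vertex -1.343 3.049 0.593
vertex -1.044 3.272 0.013
vertex -0.957 2.618 0.217
endloop
endfacet
facet normal 0.054 -0.629 0.776
outer loop
vertex -1.343 3.049 0.593
vertex -0.957 2.618 0.217
vertex 0.624 3.828 1.087
endloop
endfacet
facet normal -0.809 -0.270 -0.522
outer loop
vertex -0.957 2.618 0.217
vertex -1.044 3.272 0.013
vertex -0.657 2.841 -0.364
endloop
endfacet
facet normal 0.605 -0.796 0.007
outer loop
vertex -0.957 2.618 0.217
vertex -0.657 2.841 -0.364
vertex 0.624 3.828 1.087
endloop
endfacet
facet normal -0.809 -0.270 -0.522
outer loop
vertex -0.657 2.841 -0.364
vertex -1.044 3.272 0.013
vertex -0.744 3.495 -0.567
endloop
endfacet
facet normal 0.776 -0.090 -0.624
outer loop
vertex -0.657 2.841 -0.364
vertex -0.744 3.495 -0.567
vertex 0.624 3.828 1.087
endloop
endfacet
facet normal -0.531 -0.097 -0.842
outer loop
vertex 0.87 0.584 -2.155
vertex 0.207 0.527 -1.73
vertex 0.461 1.235 -1.972
endloop
endfacet
facet normal 0.811 0.558 -0.173
outer loop
vertex 0.87 0.584 -2.155
vertex 0.461 1.235 -1.972
vertex 1.213 0.713 -0.13
endloop
endfacet
facet normal -0.529 -0.098 -0.843
outer loop
vertex 0.461 1.235 -1.972
vertex 0.207 0.527 -1.73
vertex -0.203 1.177 -1.548
endloop
endfacet
facet normal 0.072 0.967 0.245
outer loop
vertex 0.461 1.235 -1.972
vertex -0.203 1.177 -1.548
vertex 1.213 0.713 -0.13
endloop
endfacet
facet normal -0.530 -0.098 -0.843
outer loop
vertex -0.203 1.177 -1.548
vertex 0.207 0.527 -1.73
vertex -0.457 0.47 -1.306
endloop
endfacet
facet normal -0.559 0.441 0.702
outer loop
vertex -0.203 1.177 -1.548
vertex -0.457 0.47 -1.306
vertex 1.213 0.713 -0.13
endloop
endfacet
facet normal -0.530 -0.097 -0.843
outer loop
vertex -0.457 0.47 -1.306
vertex 0.207 0.527 -1.73
vertex -0.048 -0.181 -1.488
endloop
endfacet
facet normal -0.452 -0.492 0.744
outer loop
vertex -0.457 0.47 -1.306
vertex -0.048 -0.181 -1.488
vertex 1.213 0.713 -0.13
endloop
endfacet
facet normal -0.530 -0.097 -0.843
outer loop
vertex -0.048 -0.181 -1.488
vertex 0.207 0.527 -1.73
vertex 0.616 -0.123 -1.912
endloop
endfacet
facet normal 0.287 -0.901 0.326
outer loop
vertex -0.048 -0.181 -1.488
vertex 0.616 -0.123 -1.912
vertex 1.213 0.713 -0.13
endloop
endfacet
facet normal -0.531 -0.098 -0.842
outer loop
vertex 0.616 -0.123 -1.912
vertex 0.207 0.527 -1.73
vertex 0.87 0.584 -2.155
endloop
endfacet
facet normal 0.918 -0.375 -0.132
outer loop
vertex 0.616 -0.123 -1.912
vertex 0.87 0.584 -2.155
vertex 1.213 0.713 -0.13
endloop
endfacet

endsolid


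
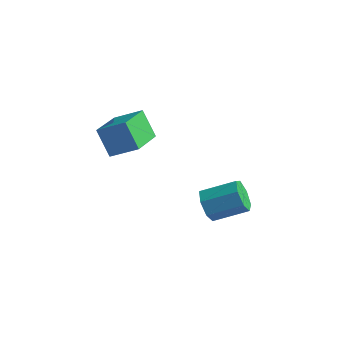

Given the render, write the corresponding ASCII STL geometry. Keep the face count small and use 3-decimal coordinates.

solid 
facet normal -0.761 -0.507 -0.404
outer loop
vertex 1.244 -1.101 -4.515
vertex 0.629 -0.688 -3.874
vertex 0.889 -0.37 -4.763
endloop
endfacet
facet normal 0.496 -0.053 -0.867
outer loop
vertex 1.244 -1.101 -4.515
vertex 0.889 -0.37 -4.763
vertex 2.767 -0.085 -3.707
endloop
endfacet
facet normal 0.496 -0.054 -0.867
outer loop
vertex 2.767 -0.085 -3.707
vertex 0.889 -0.37 -4.763
vertex 2.411 0.646 -3.956
endloop
endfacet
facet normal 0.761 0.508 0.404
outer loop
vertex 2.767 -0.085 -3.707
vertex 2.411 0.646 -3.956
vertex 2.151 0.328 -3.066
endloop
endfacet
facet normal -0.761 -0.508 -0.404
outer loop
vertex 0.889 -0.37 -4.763
vertex 0.629 -0.688 -3.874
vertex 0.337 0.122 -4.342
endloop
endfacet
facet normal -0.018 0.638 -0.770
outer loop
vertex 0.889 -0.37 -4.763
vertex 0.337 0.122 -4.342
vertex 2.411 0.646 -3.956
endloop
endfacet
facet normal -0.018 0.638 -0.770
outer loop
vertex 2.411 0.646 -3.956
vertex 0.337 0.122 -4.342
vertex 1.859 1.138 -3.535
endloop
endfacet
facet normal 0.761 0.508 0.404
outer loop
vertex 2.411 0.646 -3.956
vertex 1.859 1.138 -3.535
vertex 2.151 0.328 -3.066
endloop
endfacet
facet normal -0.761 -0.508 -0.404
outer loop
vertex 0.337 0.122 -4.342
vertex 0.629 -0.688 -3.874
vertex 0.005 0.004 -3.568
endloop
endfacet
facet normal -0.518 0.850 -0.093
outer loop
vertex 0.337 0.122 -4.342
vertex 0.005 0.004 -3.568
vertex 1.859 1.138 -3.535
endloop
endfacet
facet normal -0.518 0.850 -0.091
outer loop
vertex 1.859 1.138 -3.535
vertex 0.005 0.004 -3.568
vertex 1.528 1.019 -2.761
endloop
endfacet
facet normal 0.761 0.508 0.404
outer loop
vertex 1.859 1.138 -3.535
vertex 1.528 1.019 -2.761
vertex 2.151 0.328 -3.066
endloop
endfacet
facet normal -0.761 -0.508 -0.403
outer loop
vertex 0.005 0.004 -3.568
vertex 0.629 -0.688 -3.874
vertex 0.143 -0.635 -3.024
endloop
endfacet
facet normal -0.628 0.422 0.654
outer loop
vertex 0.005 0.004 -3.568
vertex 0.143 -0.635 -3.024
vertex 1.528 1.019 -2.761
endloop
endfacet
facet normal -0.628 0.422 0.653
outer loop
vertex 1.528 1.019 -2.761
vertex 0.143 -0.635 -3.024
vertex 1.665 0.381 -2.217
endloop
endfacet
facet normal 0.761 0.508 0.404
outer loop
vertex 1.528 1.019 -2.761
vertex 1.665 0.381 -2.217
vertex 2.151 0.328 -3.066
endloop
endfacet
facet normal -0.761 -0.508 -0.403
outer loop
vertex 0.143 -0.635 -3.024
vertex 0.629 -0.688 -3.874
vertex 0.647 -1.314 -3.12
endloop
endfacet
facet normal -0.265 -0.325 0.908
outer loop
vertex 0.143 -0.635 -3.024
vertex 0.647 -1.314 -3.12
vertex 1.665 0.381 -2.217
endloop
endfacet
facet normal -0.265 -0.325 0.908
outer loop
vertex 1.665 0.381 -2.217
vertex 0.647 -1.314 -3.12
vertex 2.169 -0.298 -2.313
endloop
endfacet
facet normal 0.761 0.508 0.404
outer loop
vertex 1.665 0.381 -2.217
vertex 2.169 -0.298 -2.313
vertex 2.151 0.328 -3.066
endloop
endfacet
facet normal -0.761 -0.508 -0.404
outer loop
vertex 0.647 -1.314 -3.12
vertex 0.629 -0.688 -3.874
vertex 1.137 -1.521 -3.783
endloop
endfacet
facet normal 0.298 -0.826 0.478
outer loop
vertex 0.647 -1.314 -3.12
vertex 1.137 -1.521 -3.783
vertex 2.169 -0.298 -2.313
endloop
endfacet
facet normal 0.298 -0.826 0.478
outer loop
vertex 2.169 -0.298 -2.313
vertex 1.137 -1.521 -3.783
vertex 2.659 -0.505 -2.976
endloop
endfacet
facet normal 0.761 0.508 0.404
outer loop
vertex 2.169 -0.298 -2.313
vertex 2.659 -0.505 -2.976
vertex 2.151 0.328 -3.066
endloop
endfacet
facet normal -0.761 -0.508 -0.403
outer loop
vertex 1.137 -1.521 -3.783
vertex 0.629 -0.688 -3.874
vertex 1.244 -1.101 -4.515
endloop
endfacet
facet normal 0.636 -0.706 -0.312
outer loop
vertex 1.137 -1.521 -3.783
vertex 1.244 -1.101 -4.515
vertex 2.659 -0.505 -2.976
endloop
endfacet
facet normal 0.636 -0.706 -0.312
outer loop
vertex 2.659 -0.505 -2.976
vertex 1.244 -1.101 -4.515
vertex 2.767 -0.085 -3.707
endloop
endfacet
facet normal 0.761 0.508 0.404
outer loop
vertex 2.659 -0.505 -2.976
vertex 2.767 -0.085 -3.707
vertex 2.151 0.328 -3.066
endloop
endfacet
facet normal -0.564 0.166 0.809
outer loop
vertex -2.173 -3.66 3.502
vertex -2.561 -1.608 2.81
vertex -3.512 -4.191 2.677
endloop
endfacet
facet normal 0.176 -0.933 0.315
outer loop
vertex -2.559 -4.472 1.31
vertex -2.173 -3.66 3.502
vertex -3.512 -4.191 2.677
endloop
endfacet
facet normal -0.564 0.166 0.809
outer loop
vertex -3.512 -4.191 2.677
vertex -2.561 -1.608 2.81
vertex -3.9 -2.139 1.985
endloop
endfacet
facet normal -0.807 -0.320 -0.497
outer loop
vertex -3.9 -2.139 1.985
vertex -2.559 -4.472 1.31
vertex -3.512 -4.191 2.677
endloop
endfacet
facet normal 0.807 0.320 0.497
outer loop
vertex -2.173 -3.66 3.502
vertex -1.608 -1.889 1.443
vertex -2.561 -1.608 2.81
endloop
endfacet
facet normal 0.176 -0.933 0.315
outer loop
vertex -1.22 -3.941 2.135
vertex -2.173 -3.66 3.502
vertex -2.559 -4.472 1.31
endloop
endfacet
facet normal 0.807 0.320 0.497
outer loop
vertex -1.22 -3.941 2.135
vertex -1.608 -1.889 1.443
vertex -2.173 -3.66 3.502
endloop
endfacet
facet normal -0.176 0.933 -0.315
outer loop
vertex -2.561 -1.608 2.81
vertex -1.608 -1.889 1.443
vertex -3.9 -2.139 1.985
endloop
endfacet
facet normal -0.807 -0.320 -0.497
outer loop
vertex -2.947 -2.42 0.618
vertex -2.559 -4.472 1.31
vertex -3.9 -2.139 1.985
endloop
endfacet
facet normal -0.176 0.933 -0.315
outer loop
vertex -3.9 -2.139 1.985
vertex -1.608 -1.889 1.443
vertex -2.947 -2.42 0.618
endloop
endfacet
facet normal 0.564 -0.166 -0.809
outer loop
vertex -2.947 -2.42 0.618
vertex -1.22 -3.941 2.135
vertex -2.559 -4.472 1.31
endloop
endfacet
facet normal 0.564 -0.166 -0.809
outer loop
vertex -1.608 -1.889 1.443
vertex -1.22 -3.941 2.135
vertex -2.947 -2.42 0.618
endloop
endfacet

endsolid


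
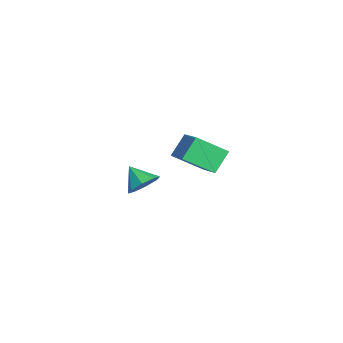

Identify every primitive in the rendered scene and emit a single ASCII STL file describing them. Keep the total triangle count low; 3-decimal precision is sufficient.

solid 
facet normal 0.562 0.522 -0.642
outer loop
vertex -2.968 -0.013 -1.883
vertex -3.364 -0.524 -2.645
vertex -3.597 0.32 -2.163
endloop
endfacet
facet normal -0.222 0.346 0.911
outer loop
vertex -2.968 -0.013 -1.883
vertex -3.597 0.32 -2.163
vertex -4.196 -1.296 -1.695
endloop
endfacet
facet normal 0.562 0.522 -0.642
outer loop
vertex -3.597 0.32 -2.163
vertex -3.364 -0.524 -2.645
vertex -4.09 0.159 -2.726
endloop
endfacet
facet normal -0.738 0.425 0.524
outer loop
vertex -3.597 0.32 -2.163
vertex -4.09 0.159 -2.726
vertex -4.196 -1.296 -1.695
endloop
endfacet
facet normal 0.562 0.522 -0.641
outer loop
vertex -4.09 0.159 -2.726
vertex -3.364 -0.524 -2.645
vertex -4.157 -0.403 -3.242
endloop
endfacet
facet normal -0.995 0.093 0.028
outer loop
vertex -4.09 0.159 -2.726
vertex -4.157 -0.403 -3.242
vertex -4.196 -1.296 -1.695
endloop
endfacet
facet normal 0.563 0.520 -0.642
outer loop
vertex -4.157 -0.403 -3.242
vertex -3.364 -0.524 -2.645
vertex -3.76 -1.036 -3.407
endloop
endfacet
facet normal -0.844 -0.455 -0.284
outer loop
vertex -4.157 -0.403 -3.242
vertex -3.76 -1.036 -3.407
vertex -4.196 -1.296 -1.695
endloop
endfacet
facet normal 0.562 0.521 -0.642
outer loop
vertex -3.76 -1.036 -3.407
vertex -3.364 -0.524 -2.645
vertex -3.131 -1.369 -3.127
endloop
endfacet
facet normal -0.373 -0.899 -0.231
outer loop
vertex -3.76 -1.036 -3.407
vertex -3.131 -1.369 -3.127
vertex -4.196 -1.296 -1.695
endloop
endfacet
facet normal 0.562 0.521 -0.642
outer loop
vertex -3.131 -1.369 -3.127
vertex -3.364 -0.524 -2.645
vertex -2.638 -1.207 -2.564
endloop
endfacet
facet normal 0.143 -0.977 0.156
outer loop
vertex -3.131 -1.369 -3.127
vertex -2.638 -1.207 -2.564
vertex -4.196 -1.296 -1.695
endloop
endfacet
facet normal 0.562 0.522 -0.641
outer loop
vertex -2.638 -1.207 -2.564
vertex -3.364 -0.524 -2.645
vertex -2.57 -0.646 -2.048
endloop
endfacet
facet normal 0.400 -0.646 0.650
outer loop
vertex -2.638 -1.207 -2.564
vertex -2.57 -0.646 -2.048
vertex -4.196 -1.296 -1.695
endloop
endfacet
facet normal 0.563 0.521 -0.642
outer loop
vertex -2.57 -0.646 -2.048
vertex -3.364 -0.524 -2.645
vertex -2.968 -0.013 -1.883
endloop
endfacet
facet normal 0.248 -0.096 0.964
outer loop
vertex -2.57 -0.646 -2.048
vertex -2.968 -0.013 -1.883
vertex -4.196 -1.296 -1.695
endloop
endfacet
facet normal -0.479 0.477 0.737
outer loop
vertex 3.471 1.88 5.022
vertex 3.49 3.455 4.014
vertex 1.777 1.396 4.235
endloop
endfacet
facet normal -0.009 -0.843 0.539
outer loop
vertex 2.47 0.705 3.166
vertex 3.471 1.88 5.022
vertex 1.777 1.396 4.235
endloop
endfacet
facet normal -0.478 0.477 0.737
outer loop
vertex 1.777 1.396 4.235
vertex 3.49 3.455 4.014
vertex 1.795 2.972 3.227
endloop
endfacet
facet normal -0.878 -0.251 -0.407
outer loop
vertex 1.795 2.972 3.227
vertex 2.47 0.705 3.166
vertex 1.777 1.396 4.235
endloop
endfacet
facet normal 0.878 0.250 0.408
outer loop
vertex 3.471 1.88 5.022
vertex 4.183 2.764 2.945
vertex 3.49 3.455 4.014
endloop
endfacet
facet normal -0.010 -0.842 0.539
outer loop
vertex 4.165 1.188 3.953
vertex 3.471 1.88 5.022
vertex 2.47 0.705 3.166
endloop
endfacet
facet normal 0.878 0.251 0.408
outer loop
vertex 4.165 1.188 3.953
vertex 4.183 2.764 2.945
vertex 3.471 1.88 5.022
endloop
endfacet
facet normal 0.010 0.843 -0.538
outer loop
vertex 3.49 3.455 4.014
vertex 4.183 2.764 2.945
vertex 1.795 2.972 3.227
endloop
endfacet
facet normal -0.878 -0.250 -0.408
outer loop
vertex 2.489 2.28 2.158
vertex 2.47 0.705 3.166
vertex 1.795 2.972 3.227
endloop
endfacet
facet normal 0.010 0.842 -0.539
outer loop
vertex 1.795 2.972 3.227
vertex 4.183 2.764 2.945
vertex 2.489 2.28 2.158
endloop
endfacet
facet normal 0.478 -0.477 -0.737
outer loop
vertex 2.489 2.28 2.158
vertex 4.165 1.188 3.953
vertex 2.47 0.705 3.166
endloop
endfacet
facet normal 0.479 -0.477 -0.737
outer loop
vertex 4.183 2.764 2.945
vertex 4.165 1.188 3.953
vertex 2.489 2.28 2.158
endloop
endfacet

endsolid


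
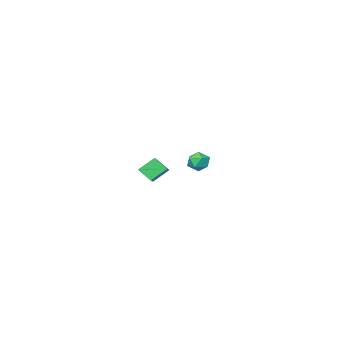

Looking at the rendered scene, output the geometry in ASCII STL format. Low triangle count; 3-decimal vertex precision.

solid 
facet normal -0.673 -0.615 -0.410
outer loop
vertex -0.289 -4.534 -1.479
vertex -1.09 -4.157 -0.73
vertex -0.55 -3.823 -2.117
endloop
endfacet
facet normal 0.691 -0.325 -0.645
outer loop
vertex 0.15 -3.183 -1.69
vertex -0.289 -4.534 -1.479
vertex -0.55 -3.823 -2.117
endloop
endfacet
facet normal -0.674 -0.615 -0.410
outer loop
vertex -0.55 -3.823 -2.117
vertex -1.09 -4.157 -0.73
vertex -1.351 -3.445 -1.368
endloop
endfacet
facet normal -0.264 0.718 -0.644
outer loop
vertex -1.351 -3.445 -1.368
vertex 0.15 -3.183 -1.69
vertex -0.55 -3.823 -2.117
endloop
endfacet
facet normal 0.264 -0.718 0.644
outer loop
vertex -0.289 -4.534 -1.479
vertex -0.39 -3.517 -0.303
vertex -1.09 -4.157 -0.73
endloop
endfacet
facet normal 0.691 -0.325 -0.646
outer loop
vertex 0.411 -3.895 -1.052
vertex -0.289 -4.534 -1.479
vertex 0.15 -3.183 -1.69
endloop
endfacet
facet normal 0.263 -0.718 0.644
outer loop
vertex 0.411 -3.895 -1.052
vertex -0.39 -3.517 -0.303
vertex -0.289 -4.534 -1.479
endloop
endfacet
facet normal -0.691 0.325 0.646
outer loop
vertex -1.09 -4.157 -0.73
vertex -0.39 -3.517 -0.303
vertex -1.351 -3.445 -1.368
endloop
endfacet
facet normal -0.263 0.719 -0.644
outer loop
vertex -0.651 -2.806 -0.941
vertex 0.15 -3.183 -1.69
vertex -1.351 -3.445 -1.368
endloop
endfacet
facet normal -0.691 0.326 0.645
outer loop
vertex -1.351 -3.445 -1.368
vertex -0.39 -3.517 -0.303
vertex -0.651 -2.806 -0.941
endloop
endfacet
facet normal 0.673 0.615 0.411
outer loop
vertex -0.651 -2.806 -0.941
vertex 0.411 -3.895 -1.052
vertex 0.15 -3.183 -1.69
endloop
endfacet
facet normal 0.674 0.615 0.410
outer loop
vertex -0.39 -3.517 -0.303
vertex 0.411 -3.895 -1.052
vertex -0.651 -2.806 -0.941
endloop
endfacet
facet normal -0.220 0.927 0.303
outer loop
vertex 2.591 3.942 1.789
vertex 2.224 3.702 2.257
vertex 2.846 3.815 2.363
endloop
endfacet
facet normal 0.431 0.902 0.008
outer loop
vertex 2.591 3.942 1.789
vertex 2.846 3.815 2.363
vertex 3.168 3.666 1.829
endloop
endfacet
facet normal 0.361 0.659 -0.660
outer loop
vertex 2.591 3.942 1.789
vertex 3.168 3.666 1.829
vertex 2.745 3.461 1.393
endloop
endfacet
facet normal -0.331 0.535 -0.778
outer loop
vertex 2.591 3.942 1.789
vertex 2.745 3.461 1.393
vertex 2.161 3.484 1.657
endloop
endfacet
facet normal -0.690 0.700 -0.182
outer loop
vertex 2.591 3.942 1.789
vertex 2.161 3.484 1.657
vertex 2.224 3.702 2.257
endloop
endfacet
facet normal 0.820 0.433 0.374
outer loop
vertex 3.168 3.666 1.829
vertex 2.846 3.815 2.363
vertex 3.159 3.256 2.323
endloop
endfacet
facet normal -0.231 0.472 0.851
outer loop
vertex 2.846 3.815 2.363
vertex 2.224 3.702 2.257
vertex 2.575 3.279 2.587
endloop
endfacet
facet normal -0.992 0.102 0.067
outer loop
vertex 2.224 3.702 2.257
vertex 2.161 3.484 1.657
vertex 2.152 3.074 2.151
endloop
endfacet
facet normal -0.412 -0.166 -0.896
outer loop
vertex 2.161 3.484 1.657
vertex 2.745 3.461 1.393
vertex 2.474 2.925 1.617
endloop
endfacet
facet normal 0.708 0.038 -0.705
outer loop
vertex 2.745 3.461 1.393
vertex 3.168 3.666 1.829
vertex 3.096 3.038 1.723
endloop
endfacet
facet normal 0.331 -0.535 0.778
outer loop
vertex 2.729 2.798 2.191
vertex 3.159 3.256 2.323
vertex 2.575 3.279 2.587
endloop
endfacet
facet normal -0.361 -0.659 0.660
outer loop
vertex 2.729 2.798 2.191
vertex 2.575 3.279 2.587
vertex 2.152 3.074 2.151
endloop
endfacet
facet normal -0.431 -0.902 -0.008
outer loop
vertex 2.729 2.798 2.191
vertex 2.152 3.074 2.151
vertex 2.474 2.925 1.617
endloop
endfacet
facet normal 0.220 -0.927 -0.303
outer loop
vertex 2.729 2.798 2.191
vertex 2.474 2.925 1.617
vertex 3.096 3.038 1.723
endloop
endfacet
facet normal 0.690 -0.700 0.182
outer loop
vertex 2.729 2.798 2.191
vertex 3.096 3.038 1.723
vertex 3.159 3.256 2.323
endloop
endfacet
facet normal 0.412 0.166 0.896
outer loop
vertex 2.575 3.279 2.587
vertex 3.159 3.256 2.323
vertex 2.846 3.815 2.363
endloop
endfacet
facet normal -0.708 -0.038 0.705
outer loop
vertex 2.152 3.074 2.151
vertex 2.575 3.279 2.587
vertex 2.224 3.702 2.257
endloop
endfacet
facet normal -0.820 -0.433 -0.374
outer loop
vertex 2.474 2.925 1.617
vertex 2.152 3.074 2.151
vertex 2.161 3.484 1.657
endloop
endfacet
facet normal 0.231 -0.472 -0.851
outer loop
vertex 3.096 3.038 1.723
vertex 2.474 2.925 1.617
vertex 2.745 3.461 1.393
endloop
endfacet
facet normal 0.992 -0.102 -0.067
outer loop
vertex 3.159 3.256 2.323
vertex 3.096 3.038 1.723
vertex 3.168 3.666 1.829
endloop
endfacet

endsolid


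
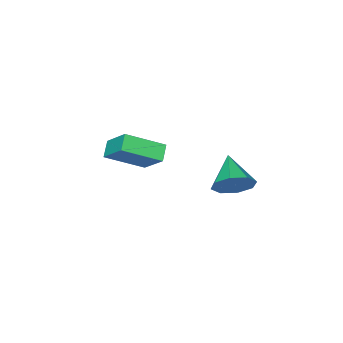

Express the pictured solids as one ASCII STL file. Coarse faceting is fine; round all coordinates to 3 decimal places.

solid 
facet normal 0.537 0.714 -0.449
outer loop
vertex 1.261 4.492 0.255
vertex 0.772 4.283 -0.662
vertex 0.588 4.935 0.154
endloop
endfacet
facet normal -0.115 0.051 0.992
outer loop
vertex 1.261 4.492 0.255
vertex 0.588 4.935 0.154
vertex -0.212 2.977 0.162
endloop
endfacet
facet normal 0.537 0.714 -0.450
outer loop
vertex 0.588 4.935 0.154
vertex 0.772 4.283 -0.662
vertex 0.023 4.995 -0.425
endloop
endfacet
facet normal -0.673 0.278 0.686
outer loop
vertex 0.588 4.935 0.154
vertex 0.023 4.995 -0.425
vertex -0.212 2.977 0.162
endloop
endfacet
facet normal 0.537 0.714 -0.449
outer loop
vertex 0.023 4.995 -0.425
vertex 0.772 4.283 -0.662
vertex -0.103 4.638 -1.143
endloop
endfacet
facet normal -0.984 0.144 0.101
outer loop
vertex 0.023 4.995 -0.425
vertex -0.103 4.638 -1.143
vertex -0.212 2.977 0.162
endloop
endfacet
facet normal 0.537 0.713 -0.450
outer loop
vertex -0.103 4.638 -1.143
vertex 0.772 4.283 -0.662
vertex 0.283 4.073 -1.578
endloop
endfacet
facet normal -0.867 -0.271 -0.417
outer loop
vertex -0.103 4.638 -1.143
vertex 0.283 4.073 -1.578
vertex -0.212 2.977 0.162
endloop
endfacet
facet normal 0.537 0.713 -0.450
outer loop
vertex 0.283 4.073 -1.578
vertex 0.772 4.283 -0.662
vertex 0.955 3.631 -1.477
endloop
endfacet
facet normal -0.391 -0.724 -0.568
outer loop
vertex 0.283 4.073 -1.578
vertex 0.955 3.631 -1.477
vertex -0.212 2.977 0.162
endloop
endfacet
facet normal 0.538 0.713 -0.450
outer loop
vertex 0.955 3.631 -1.477
vertex 0.772 4.283 -0.662
vertex 1.52 3.57 -0.898
endloop
endfacet
facet normal 0.165 -0.951 -0.262
outer loop
vertex 0.955 3.631 -1.477
vertex 1.52 3.57 -0.898
vertex -0.212 2.977 0.162
endloop
endfacet
facet normal 0.538 0.713 -0.450
outer loop
vertex 1.52 3.57 -0.898
vertex 0.772 4.283 -0.662
vertex 1.647 3.927 -0.18
endloop
endfacet
facet normal 0.477 -0.818 0.322
outer loop
vertex 1.52 3.57 -0.898
vertex 1.647 3.927 -0.18
vertex -0.212 2.977 0.162
endloop
endfacet
facet normal 0.538 0.713 -0.449
outer loop
vertex 1.647 3.927 -0.18
vertex 0.772 4.283 -0.662
vertex 1.261 4.492 0.255
endloop
endfacet
facet normal 0.360 -0.402 0.842
outer loop
vertex 1.647 3.927 -0.18
vertex 1.261 4.492 0.255
vertex -0.212 2.977 0.162
endloop
endfacet
facet normal -0.692 -0.465 0.552
outer loop
vertex 2.015 -2.677 -0.726
vertex 2.152 -1.323 0.585
vertex 0.457 -1.548 -1.729
endloop
endfacet
facet normal -0.073 -0.717 -0.694
outer loop
vertex 1.128 -1.097 -2.265
vertex 2.015 -2.677 -0.726
vertex 0.457 -1.548 -1.729
endloop
endfacet
facet normal -0.692 -0.465 0.552
outer loop
vertex 0.457 -1.548 -1.729
vertex 2.152 -1.323 0.585
vertex 0.594 -0.194 -0.418
endloop
endfacet
facet normal -0.718 0.520 -0.462
outer loop
vertex 0.594 -0.194 -0.418
vertex 1.128 -1.097 -2.265
vertex 0.457 -1.548 -1.729
endloop
endfacet
facet normal 0.718 -0.520 0.462
outer loop
vertex 2.015 -2.677 -0.726
vertex 2.823 -0.872 0.049
vertex 2.152 -1.323 0.585
endloop
endfacet
facet normal -0.073 -0.717 -0.694
outer loop
vertex 2.686 -2.226 -1.262
vertex 2.015 -2.677 -0.726
vertex 1.128 -1.097 -2.265
endloop
endfacet
facet normal 0.718 -0.520 0.462
outer loop
vertex 2.686 -2.226 -1.262
vertex 2.823 -0.872 0.049
vertex 2.015 -2.677 -0.726
endloop
endfacet
facet normal 0.073 0.717 0.694
outer loop
vertex 2.152 -1.323 0.585
vertex 2.823 -0.872 0.049
vertex 0.594 -0.194 -0.418
endloop
endfacet
facet normal -0.718 0.520 -0.462
outer loop
vertex 1.265 0.257 -0.954
vertex 1.128 -1.097 -2.265
vertex 0.594 -0.194 -0.418
endloop
endfacet
facet normal 0.073 0.717 0.694
outer loop
vertex 0.594 -0.194 -0.418
vertex 2.823 -0.872 0.049
vertex 1.265 0.257 -0.954
endloop
endfacet
facet normal 0.692 0.465 -0.552
outer loop
vertex 1.265 0.257 -0.954
vertex 2.686 -2.226 -1.262
vertex 1.128 -1.097 -2.265
endloop
endfacet
facet normal 0.692 0.465 -0.552
outer loop
vertex 2.823 -0.872 0.049
vertex 2.686 -2.226 -1.262
vertex 1.265 0.257 -0.954
endloop
endfacet

endsolid


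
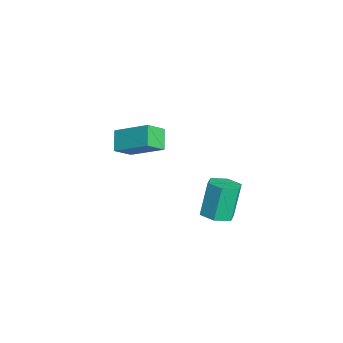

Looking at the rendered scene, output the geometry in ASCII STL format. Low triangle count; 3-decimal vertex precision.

solid 
facet normal 0.255 -0.203 -0.945
outer loop
vertex 3.501 3.651 -0.639
vertex 2.939 3.096 -0.671
vertex 2.772 3.84 -0.876
endloop
endfacet
facet normal 0.288 0.949 -0.127
outer loop
vertex 3.501 3.651 -0.639
vertex 2.772 3.84 -0.876
vertex 3.043 4.018 1.062
endloop
endfacet
facet normal 0.288 0.949 -0.127
outer loop
vertex 3.043 4.018 1.062
vertex 2.772 3.84 -0.876
vertex 2.313 4.208 0.825
endloop
endfacet
facet normal -0.254 0.204 0.945
outer loop
vertex 3.043 4.018 1.062
vertex 2.313 4.208 0.825
vertex 2.481 3.464 1.031
endloop
endfacet
facet normal 0.254 -0.203 -0.945
outer loop
vertex 2.772 3.84 -0.876
vertex 2.939 3.096 -0.671
vertex 2.21 3.286 -0.908
endloop
endfacet
facet normal -0.655 0.683 -0.324
outer loop
vertex 2.772 3.84 -0.876
vertex 2.21 3.286 -0.908
vertex 2.313 4.208 0.825
endloop
endfacet
facet normal -0.656 0.682 -0.324
outer loop
vertex 2.313 4.208 0.825
vertex 2.21 3.286 -0.908
vertex 1.752 3.653 0.793
endloop
endfacet
facet normal -0.256 0.204 0.945
outer loop
vertex 2.313 4.208 0.825
vertex 1.752 3.653 0.793
vertex 2.481 3.464 1.031
endloop
endfacet
facet normal 0.254 -0.205 -0.945
outer loop
vertex 2.21 3.286 -0.908
vertex 2.939 3.096 -0.671
vertex 2.377 2.542 -0.702
endloop
endfacet
facet normal -0.944 -0.266 -0.197
outer loop
vertex 2.21 3.286 -0.908
vertex 2.377 2.542 -0.702
vertex 1.752 3.653 0.793
endloop
endfacet
facet normal -0.944 -0.266 -0.197
outer loop
vertex 1.752 3.653 0.793
vertex 2.377 2.542 -0.702
vertex 1.919 2.909 0.999
endloop
endfacet
facet normal -0.256 0.204 0.945
outer loop
vertex 1.752 3.653 0.793
vertex 1.919 2.909 0.999
vertex 2.481 3.464 1.031
endloop
endfacet
facet normal 0.254 -0.204 -0.945
outer loop
vertex 2.377 2.542 -0.702
vertex 2.939 3.096 -0.671
vertex 3.107 2.352 -0.465
endloop
endfacet
facet normal -0.288 -0.949 0.127
outer loop
vertex 2.377 2.542 -0.702
vertex 3.107 2.352 -0.465
vertex 1.919 2.909 0.999
endloop
endfacet
facet normal -0.288 -0.949 0.128
outer loop
vertex 1.919 2.909 0.999
vertex 3.107 2.352 -0.465
vertex 2.648 2.72 1.236
endloop
endfacet
facet normal -0.255 0.203 0.945
outer loop
vertex 1.919 2.909 0.999
vertex 2.648 2.72 1.236
vertex 2.481 3.464 1.031
endloop
endfacet
facet normal 0.256 -0.204 -0.945
outer loop
vertex 3.107 2.352 -0.465
vertex 2.939 3.096 -0.671
vertex 3.668 2.907 -0.433
endloop
endfacet
facet normal 0.656 -0.682 0.324
outer loop
vertex 3.107 2.352 -0.465
vertex 3.668 2.907 -0.433
vertex 2.648 2.72 1.236
endloop
endfacet
facet normal 0.655 -0.683 0.324
outer loop
vertex 2.648 2.72 1.236
vertex 3.668 2.907 -0.433
vertex 3.21 3.274 1.268
endloop
endfacet
facet normal -0.254 0.203 0.945
outer loop
vertex 2.648 2.72 1.236
vertex 3.21 3.274 1.268
vertex 2.481 3.464 1.031
endloop
endfacet
facet normal 0.256 -0.204 -0.945
outer loop
vertex 3.668 2.907 -0.433
vertex 2.939 3.096 -0.671
vertex 3.501 3.651 -0.639
endloop
endfacet
facet normal 0.944 0.266 0.197
outer loop
vertex 3.668 2.907 -0.433
vertex 3.501 3.651 -0.639
vertex 3.21 3.274 1.268
endloop
endfacet
facet normal 0.944 0.266 0.197
outer loop
vertex 3.21 3.274 1.268
vertex 3.501 3.651 -0.639
vertex 3.043 4.018 1.062
endloop
endfacet
facet normal -0.254 0.205 0.945
outer loop
vertex 3.21 3.274 1.268
vertex 3.043 4.018 1.062
vertex 2.481 3.464 1.031
endloop
endfacet
facet normal -0.471 -0.741 -0.479
outer loop
vertex -3.184 -1.024 0.698
vertex -3.717 -0.241 0.012
vertex -2.301 -1.092 -0.066
endloop
endfacet
facet normal 0.456 -0.670 0.586
outer loop
vertex -1.363 0.381 0.888
vertex -3.184 -1.024 0.698
vertex -2.301 -1.092 -0.066
endloop
endfacet
facet normal -0.471 -0.740 -0.479
outer loop
vertex -2.301 -1.092 -0.066
vertex -3.717 -0.241 0.012
vertex -2.833 -0.309 -0.752
endloop
endfacet
facet normal 0.755 -0.058 -0.653
outer loop
vertex -2.833 -0.309 -0.752
vertex -1.363 0.381 0.888
vertex -2.301 -1.092 -0.066
endloop
endfacet
facet normal -0.755 0.058 0.653
outer loop
vertex -3.184 -1.024 0.698
vertex -2.779 1.232 0.966
vertex -3.717 -0.241 0.012
endloop
endfacet
facet normal 0.455 -0.670 0.587
outer loop
vertex -2.247 0.449 1.652
vertex -3.184 -1.024 0.698
vertex -1.363 0.381 0.888
endloop
endfacet
facet normal -0.756 0.058 0.652
outer loop
vertex -2.247 0.449 1.652
vertex -2.779 1.232 0.966
vertex -3.184 -1.024 0.698
endloop
endfacet
facet normal -0.455 0.670 -0.587
outer loop
vertex -3.717 -0.241 0.012
vertex -2.779 1.232 0.966
vertex -2.833 -0.309 -0.752
endloop
endfacet
facet normal 0.755 -0.058 -0.653
outer loop
vertex -1.896 1.164 0.202
vertex -1.363 0.381 0.888
vertex -2.833 -0.309 -0.752
endloop
endfacet
facet normal -0.456 0.670 -0.586
outer loop
vertex -2.833 -0.309 -0.752
vertex -2.779 1.232 0.966
vertex -1.896 1.164 0.202
endloop
endfacet
facet normal 0.471 0.741 0.479
outer loop
vertex -1.896 1.164 0.202
vertex -2.247 0.449 1.652
vertex -1.363 0.381 0.888
endloop
endfacet
facet normal 0.472 0.740 0.479
outer loop
vertex -2.779 1.232 0.966
vertex -2.247 0.449 1.652
vertex -1.896 1.164 0.202
endloop
endfacet

endsolid
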